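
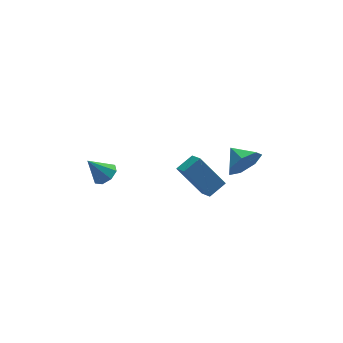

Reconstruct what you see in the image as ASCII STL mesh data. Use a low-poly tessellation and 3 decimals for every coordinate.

solid 
facet normal -0.527 0.379 0.761
outer loop
vertex 1.721 0.877 3.6
vertex 1.577 1.846 3.017
vertex 0.729 0.445 3.128
endloop
endfacet
facet normal 0.127 -0.850 0.512
outer loop
vertex 1.883 -0.386 1.463
vertex 1.721 0.877 3.6
vertex 0.729 0.445 3.128
endloop
endfacet
facet normal -0.527 0.379 0.761
outer loop
vertex 0.729 0.445 3.128
vertex 1.577 1.846 3.017
vertex 0.585 1.414 2.545
endloop
endfacet
facet normal -0.840 -0.366 -0.400
outer loop
vertex 0.585 1.414 2.545
vertex 1.883 -0.386 1.463
vertex 0.729 0.445 3.128
endloop
endfacet
facet normal 0.840 0.366 0.400
outer loop
vertex 1.721 0.877 3.6
vertex 2.731 1.015 1.352
vertex 1.577 1.846 3.017
endloop
endfacet
facet normal 0.127 -0.850 0.512
outer loop
vertex 2.875 0.046 1.935
vertex 1.721 0.877 3.6
vertex 1.883 -0.386 1.463
endloop
endfacet
facet normal 0.840 0.366 0.400
outer loop
vertex 2.875 0.046 1.935
vertex 2.731 1.015 1.352
vertex 1.721 0.877 3.6
endloop
endfacet
facet normal -0.127 0.850 -0.512
outer loop
vertex 1.577 1.846 3.017
vertex 2.731 1.015 1.352
vertex 0.585 1.414 2.545
endloop
endfacet
facet normal -0.840 -0.366 -0.400
outer loop
vertex 1.739 0.583 0.88
vertex 1.883 -0.386 1.463
vertex 0.585 1.414 2.545
endloop
endfacet
facet normal -0.127 0.850 -0.512
outer loop
vertex 0.585 1.414 2.545
vertex 2.731 1.015 1.352
vertex 1.739 0.583 0.88
endloop
endfacet
facet normal 0.527 -0.379 -0.761
outer loop
vertex 1.739 0.583 0.88
vertex 2.875 0.046 1.935
vertex 1.883 -0.386 1.463
endloop
endfacet
facet normal 0.527 -0.379 -0.761
outer loop
vertex 2.731 1.015 1.352
vertex 2.875 0.046 1.935
vertex 1.739 0.583 0.88
endloop
endfacet
facet normal 0.326 -0.889 -0.320
outer loop
vertex 4.595 0.305 3.892
vertex 4.045 0.443 2.949
vertex 5.078 0.735 3.19
endloop
endfacet
facet normal 0.442 0.596 0.670
outer loop
vertex 4.595 0.305 3.892
vertex 5.078 0.735 3.19
vertex 3.615 1.617 3.371
endloop
endfacet
facet normal 0.326 -0.890 -0.319
outer loop
vertex 5.078 0.735 3.19
vertex 4.045 0.443 2.949
vertex 4.784 0.944 2.306
endloop
endfacet
facet normal 0.519 0.854 0.029
outer loop
vertex 5.078 0.735 3.19
vertex 4.784 0.944 2.306
vertex 3.615 1.617 3.371
endloop
endfacet
facet normal 0.325 -0.890 -0.319
outer loop
vertex 4.784 0.944 2.306
vertex 4.045 0.443 2.949
vertex 3.933 0.776 1.907
endloop
endfacet
facet normal 0.057 0.871 -0.488
outer loop
vertex 4.784 0.944 2.306
vertex 3.933 0.776 1.907
vertex 3.615 1.617 3.371
endloop
endfacet
facet normal 0.326 -0.890 -0.319
outer loop
vertex 3.933 0.776 1.907
vertex 4.045 0.443 2.949
vertex 3.167 0.357 2.292
endloop
endfacet
facet normal -0.595 0.634 -0.494
outer loop
vertex 3.933 0.776 1.907
vertex 3.167 0.357 2.292
vertex 3.615 1.617 3.371
endloop
endfacet
facet normal 0.326 -0.889 -0.320
outer loop
vertex 3.167 0.357 2.292
vertex 4.045 0.443 2.949
vertex 3.062 0.002 3.172
endloop
endfacet
facet normal -0.947 0.322 0.017
outer loop
vertex 3.167 0.357 2.292
vertex 3.062 0.002 3.172
vertex 3.615 1.617 3.371
endloop
endfacet
facet normal 0.326 -0.889 -0.320
outer loop
vertex 3.062 0.002 3.172
vertex 4.045 0.443 2.949
vertex 3.698 -0.021 3.884
endloop
endfacet
facet normal -0.732 0.169 0.660
outer loop
vertex 3.062 0.002 3.172
vertex 3.698 -0.021 3.884
vertex 3.615 1.617 3.371
endloop
endfacet
facet normal 0.326 -0.889 -0.320
outer loop
vertex 3.698 -0.021 3.884
vertex 4.045 0.443 2.949
vertex 4.595 0.305 3.892
endloop
endfacet
facet normal -0.114 0.292 0.950
outer loop
vertex 3.698 -0.021 3.884
vertex 4.595 0.305 3.892
vertex 3.615 1.617 3.371
endloop
endfacet
facet normal 0.580 -0.099 -0.808
outer loop
vertex -2.316 2.768 1.863
vertex -2.863 3.114 1.428
vertex -2.248 3.361 1.839
endloop
endfacet
facet normal 0.484 -0.020 0.875
outer loop
vertex -2.316 2.768 1.863
vertex -2.248 3.361 1.839
vertex -3.757 3.266 2.672
endloop
endfacet
facet normal 0.580 -0.099 -0.809
outer loop
vertex -2.248 3.361 1.839
vertex -2.863 3.114 1.428
vertex -2.54 3.809 1.575
endloop
endfacet
facet normal 0.343 0.633 0.694
outer loop
vertex -2.248 3.361 1.839
vertex -2.54 3.809 1.575
vertex -3.757 3.266 2.672
endloop
endfacet
facet normal 0.580 -0.099 -0.808
outer loop
vertex -2.54 3.809 1.575
vertex -2.863 3.114 1.428
vertex -3.022 3.85 1.224
endloop
endfacet
facet normal -0.143 0.941 0.307
outer loop
vertex -2.54 3.809 1.575
vertex -3.022 3.85 1.224
vertex -3.757 3.266 2.672
endloop
endfacet
facet normal 0.582 -0.098 -0.808
outer loop
vertex -3.022 3.85 1.224
vertex -2.863 3.114 1.428
vertex -3.41 3.46 0.992
endloop
endfacet
facet normal -0.690 0.722 -0.059
outer loop
vertex -3.022 3.85 1.224
vertex -3.41 3.46 0.992
vertex -3.757 3.266 2.672
endloop
endfacet
facet normal 0.581 -0.099 -0.808
outer loop
vertex -3.41 3.46 0.992
vertex -2.863 3.114 1.428
vertex -3.478 2.867 1.016
endloop
endfacet
facet normal -0.976 0.104 -0.190
outer loop
vertex -3.41 3.46 0.992
vertex -3.478 2.867 1.016
vertex -3.757 3.266 2.672
endloop
endfacet
facet normal 0.581 -0.098 -0.808
outer loop
vertex -3.478 2.867 1.016
vertex -2.863 3.114 1.428
vertex -3.185 2.419 1.281
endloop
endfacet
facet normal -0.835 -0.551 -0.008
outer loop
vertex -3.478 2.867 1.016
vertex -3.185 2.419 1.281
vertex -3.757 3.266 2.672
endloop
endfacet
facet normal 0.581 -0.098 -0.808
outer loop
vertex -3.185 2.419 1.281
vertex -2.863 3.114 1.428
vertex -2.704 2.378 1.632
endloop
endfacet
facet normal -0.349 -0.857 0.378
outer loop
vertex -3.185 2.419 1.281
vertex -2.704 2.378 1.632
vertex -3.757 3.266 2.672
endloop
endfacet
facet normal 0.580 -0.099 -0.808
outer loop
vertex -2.704 2.378 1.632
vertex -2.863 3.114 1.428
vertex -2.316 2.768 1.863
endloop
endfacet
facet normal 0.198 -0.638 0.745
outer loop
vertex -2.704 2.378 1.632
vertex -2.316 2.768 1.863
vertex -3.757 3.266 2.672
endloop
endfacet

endsolid


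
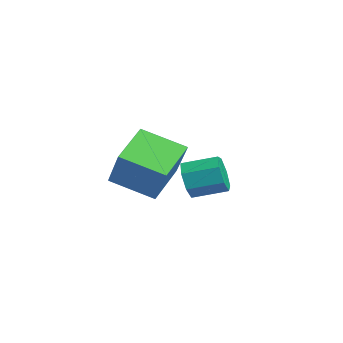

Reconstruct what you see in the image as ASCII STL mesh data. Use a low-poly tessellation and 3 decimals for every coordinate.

solid 
facet normal -0.353 -0.896 -0.267
outer loop
vertex -0.704 3.324 -0.988
vertex -1.175 3.278 -0.211
vertex -1.436 3.62 -1.013
endloop
endfacet
facet normal 0.129 0.237 -0.963
outer loop
vertex -0.704 3.324 -0.988
vertex -1.436 3.62 -1.013
vertex -0.175 4.669 -0.587
endloop
endfacet
facet normal 0.128 0.237 -0.963
outer loop
vertex -0.175 4.669 -0.587
vertex -1.436 3.62 -1.013
vertex -0.906 4.965 -0.611
endloop
endfacet
facet normal 0.354 0.896 0.268
outer loop
vertex -0.175 4.669 -0.587
vertex -0.906 4.965 -0.611
vertex -0.645 4.622 0.191
endloop
endfacet
facet normal -0.352 -0.897 -0.268
outer loop
vertex -1.436 3.62 -1.013
vertex -1.175 3.278 -0.211
vertex -1.971 3.657 -0.433
endloop
endfacet
facet normal -0.646 0.441 -0.624
outer loop
vertex -1.436 3.62 -1.013
vertex -1.971 3.657 -0.433
vertex -0.906 4.965 -0.611
endloop
endfacet
facet normal -0.645 0.440 -0.625
outer loop
vertex -0.906 4.965 -0.611
vertex -1.971 3.657 -0.433
vertex -1.442 5.002 -0.032
endloop
endfacet
facet normal 0.352 0.896 0.269
outer loop
vertex -0.906 4.965 -0.611
vertex -1.442 5.002 -0.032
vertex -0.645 4.622 0.191
endloop
endfacet
facet normal -0.352 -0.897 -0.268
outer loop
vertex -1.971 3.657 -0.433
vertex -1.175 3.278 -0.211
vertex -1.907 3.409 0.314
endloop
endfacet
facet normal -0.932 0.312 0.183
outer loop
vertex -1.971 3.657 -0.433
vertex -1.907 3.409 0.314
vertex -1.442 5.002 -0.032
endloop
endfacet
facet normal -0.932 0.312 0.185
outer loop
vertex -1.442 5.002 -0.032
vertex -1.907 3.409 0.314
vertex -1.377 4.754 0.715
endloop
endfacet
facet normal 0.353 0.897 0.267
outer loop
vertex -1.442 5.002 -0.032
vertex -1.377 4.754 0.715
vertex -0.645 4.622 0.191
endloop
endfacet
facet normal -0.352 -0.897 -0.267
outer loop
vertex -1.907 3.409 0.314
vertex -1.175 3.278 -0.211
vertex -1.291 3.062 0.666
endloop
endfacet
facet normal -0.517 -0.051 0.854
outer loop
vertex -1.907 3.409 0.314
vertex -1.291 3.062 0.666
vertex -1.377 4.754 0.715
endloop
endfacet
facet normal -0.518 -0.051 0.854
outer loop
vertex -1.377 4.754 0.715
vertex -1.291 3.062 0.666
vertex -0.762 4.407 1.067
endloop
endfacet
facet normal 0.353 0.897 0.267
outer loop
vertex -1.377 4.754 0.715
vertex -0.762 4.407 1.067
vertex -0.645 4.622 0.191
endloop
endfacet
facet normal -0.353 -0.897 -0.268
outer loop
vertex -1.291 3.062 0.666
vertex -1.175 3.278 -0.211
vertex -0.588 2.877 0.358
endloop
endfacet
facet normal 0.287 -0.376 0.881
outer loop
vertex -1.291 3.062 0.666
vertex -0.588 2.877 0.358
vertex -0.762 4.407 1.067
endloop
endfacet
facet normal 0.287 -0.376 0.881
outer loop
vertex -0.762 4.407 1.067
vertex -0.588 2.877 0.358
vertex -0.058 4.222 0.759
endloop
endfacet
facet normal 0.353 0.897 0.267
outer loop
vertex -0.762 4.407 1.067
vertex -0.058 4.222 0.759
vertex -0.645 4.622 0.191
endloop
endfacet
facet normal -0.353 -0.897 -0.268
outer loop
vertex -0.588 2.877 0.358
vertex -1.175 3.278 -0.211
vertex -0.326 2.994 -0.378
endloop
endfacet
facet normal 0.875 -0.418 0.245
outer loop
vertex -0.588 2.877 0.358
vertex -0.326 2.994 -0.378
vertex -0.058 4.222 0.759
endloop
endfacet
facet normal 0.875 -0.417 0.244
outer loop
vertex -0.058 4.222 0.759
vertex -0.326 2.994 -0.378
vertex 0.203 4.339 0.023
endloop
endfacet
facet normal 0.352 0.897 0.268
outer loop
vertex -0.058 4.222 0.759
vertex 0.203 4.339 0.023
vertex -0.645 4.622 0.191
endloop
endfacet
facet normal -0.353 -0.897 -0.267
outer loop
vertex -0.326 2.994 -0.378
vertex -1.175 3.278 -0.211
vertex -0.704 3.324 -0.988
endloop
endfacet
facet normal 0.804 -0.144 -0.576
outer loop
vertex -0.326 2.994 -0.378
vertex -0.704 3.324 -0.988
vertex 0.203 4.339 0.023
endloop
endfacet
facet normal 0.804 -0.144 -0.576
outer loop
vertex 0.203 4.339 0.023
vertex -0.704 3.324 -0.988
vertex -0.175 4.669 -0.587
endloop
endfacet
facet normal 0.352 0.897 0.267
outer loop
vertex 0.203 4.339 0.023
vertex -0.175 4.669 -0.587
vertex -0.645 4.622 0.191
endloop
endfacet
facet normal -0.627 0.620 0.471
outer loop
vertex 2.177 0.481 3.827
vertex 3.094 1.986 3.066
vertex 0.934 0.434 2.236
endloop
endfacet
facet normal -0.478 -0.784 0.396
outer loop
vertex 2.106 -0.726 1.354
vertex 2.177 0.481 3.827
vertex 0.934 0.434 2.236
endloop
endfacet
facet normal -0.627 0.620 0.471
outer loop
vertex 0.934 0.434 2.236
vertex 3.094 1.986 3.066
vertex 1.851 1.939 1.475
endloop
endfacet
facet normal -0.616 -0.023 -0.788
outer loop
vertex 1.851 1.939 1.475
vertex 2.106 -0.726 1.354
vertex 0.934 0.434 2.236
endloop
endfacet
facet normal 0.616 0.023 0.788
outer loop
vertex 2.177 0.481 3.827
vertex 4.266 0.826 2.184
vertex 3.094 1.986 3.066
endloop
endfacet
facet normal -0.478 -0.784 0.396
outer loop
vertex 3.349 -0.679 2.945
vertex 2.177 0.481 3.827
vertex 2.106 -0.726 1.354
endloop
endfacet
facet normal 0.616 0.023 0.788
outer loop
vertex 3.349 -0.679 2.945
vertex 4.266 0.826 2.184
vertex 2.177 0.481 3.827
endloop
endfacet
facet normal 0.478 0.784 -0.396
outer loop
vertex 3.094 1.986 3.066
vertex 4.266 0.826 2.184
vertex 1.851 1.939 1.475
endloop
endfacet
facet normal -0.616 -0.023 -0.788
outer loop
vertex 3.023 0.779 0.593
vertex 2.106 -0.726 1.354
vertex 1.851 1.939 1.475
endloop
endfacet
facet normal 0.478 0.784 -0.396
outer loop
vertex 1.851 1.939 1.475
vertex 4.266 0.826 2.184
vertex 3.023 0.779 0.593
endloop
endfacet
facet normal 0.627 -0.620 -0.471
outer loop
vertex 3.023 0.779 0.593
vertex 3.349 -0.679 2.945
vertex 2.106 -0.726 1.354
endloop
endfacet
facet normal 0.627 -0.620 -0.471
outer loop
vertex 4.266 0.826 2.184
vertex 3.349 -0.679 2.945
vertex 3.023 0.779 0.593
endloop
endfacet

endsolid


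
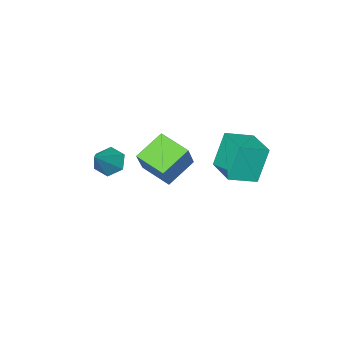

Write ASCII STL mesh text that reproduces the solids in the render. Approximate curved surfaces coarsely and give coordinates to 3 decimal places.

solid 
facet normal -0.913 0.246 -0.326
outer loop
vertex -3.918 3.101 0.363
vertex -3.494 4.999 0.608
vertex -3.197 3.192 -1.587
endloop
endfacet
facet normal -0.216 -0.968 -0.125
outer loop
vertex -1.746 2.801 -1.068
vertex -3.918 3.101 0.363
vertex -3.197 3.192 -1.587
endloop
endfacet
facet normal -0.913 0.246 -0.326
outer loop
vertex -3.197 3.192 -1.587
vertex -3.494 4.999 0.608
vertex -2.774 5.09 -1.341
endloop
endfacet
facet normal 0.347 0.044 -0.937
outer loop
vertex -2.774 5.09 -1.341
vertex -1.746 2.801 -1.068
vertex -3.197 3.192 -1.587
endloop
endfacet
facet normal -0.347 -0.043 0.937
outer loop
vertex -3.918 3.101 0.363
vertex -2.043 4.608 1.127
vertex -3.494 4.999 0.608
endloop
endfacet
facet normal -0.216 -0.968 -0.125
outer loop
vertex -2.466 2.71 0.881
vertex -3.918 3.101 0.363
vertex -1.746 2.801 -1.068
endloop
endfacet
facet normal -0.346 -0.044 0.937
outer loop
vertex -2.466 2.71 0.881
vertex -2.043 4.608 1.127
vertex -3.918 3.101 0.363
endloop
endfacet
facet normal 0.216 0.968 0.125
outer loop
vertex -3.494 4.999 0.608
vertex -2.043 4.608 1.127
vertex -2.774 5.09 -1.341
endloop
endfacet
facet normal 0.346 0.044 -0.937
outer loop
vertex -1.322 4.699 -0.823
vertex -1.746 2.801 -1.068
vertex -2.774 5.09 -1.341
endloop
endfacet
facet normal 0.216 0.968 0.125
outer loop
vertex -2.774 5.09 -1.341
vertex -2.043 4.608 1.127
vertex -1.322 4.699 -0.823
endloop
endfacet
facet normal 0.913 -0.246 0.326
outer loop
vertex -1.322 4.699 -0.823
vertex -2.466 2.71 0.881
vertex -1.746 2.801 -1.068
endloop
endfacet
facet normal 0.913 -0.246 0.326
outer loop
vertex -2.043 4.608 1.127
vertex -2.466 2.71 0.881
vertex -1.322 4.699 -0.823
endloop
endfacet
facet normal -0.668 -0.341 -0.661
outer loop
vertex 3.606 0.577 -0.61
vertex 2.963 0.929 -0.142
vertex 3.348 1.392 -0.77
endloop
endfacet
facet normal 0.891 0.202 -0.408
outer loop
vertex 3.606 0.577 -0.61
vertex 3.348 1.392 -0.77
vertex 4.137 1.531 1.022
endloop
endfacet
facet normal -0.668 -0.342 -0.661
outer loop
vertex 3.348 1.392 -0.77
vertex 2.963 0.929 -0.142
vertex 2.705 1.745 -0.303
endloop
endfacet
facet normal 0.341 0.914 -0.221
outer loop
vertex 3.348 1.392 -0.77
vertex 2.705 1.745 -0.303
vertex 4.137 1.531 1.022
endloop
endfacet
facet normal -0.667 -0.342 -0.662
outer loop
vertex 2.705 1.745 -0.303
vertex 2.963 0.929 -0.142
vertex 2.319 1.282 0.325
endloop
endfacet
facet normal -0.288 0.847 0.448
outer loop
vertex 2.705 1.745 -0.303
vertex 2.319 1.282 0.325
vertex 4.137 1.531 1.022
endloop
endfacet
facet normal -0.667 -0.342 -0.662
outer loop
vertex 2.319 1.282 0.325
vertex 2.963 0.929 -0.142
vertex 2.577 0.467 0.486
endloop
endfacet
facet normal -0.365 0.068 0.928
outer loop
vertex 2.319 1.282 0.325
vertex 2.577 0.467 0.486
vertex 4.137 1.531 1.022
endloop
endfacet
facet normal -0.668 -0.341 -0.662
outer loop
vertex 2.577 0.467 0.486
vertex 2.963 0.929 -0.142
vertex 3.221 0.114 0.018
endloop
endfacet
facet normal 0.185 -0.645 0.741
outer loop
vertex 2.577 0.467 0.486
vertex 3.221 0.114 0.018
vertex 4.137 1.531 1.022
endloop
endfacet
facet normal -0.668 -0.341 -0.661
outer loop
vertex 3.221 0.114 0.018
vertex 2.963 0.929 -0.142
vertex 3.606 0.577 -0.61
endloop
endfacet
facet normal 0.813 -0.577 0.073
outer loop
vertex 3.221 0.114 0.018
vertex 3.606 0.577 -0.61
vertex 4.137 1.531 1.022
endloop
endfacet
facet normal -0.864 -0.129 0.487
outer loop
vertex -0.325 0.395 0.303
vertex -0.834 2.012 -0.171
vertex -1.125 -0.33 -1.309
endloop
endfacet
facet normal 0.289 -0.919 0.270
outer loop
vertex 0.474 -0.092 -2.209
vertex -0.325 0.395 0.303
vertex -1.125 -0.33 -1.309
endloop
endfacet
facet normal -0.864 -0.129 0.486
outer loop
vertex -1.125 -0.33 -1.309
vertex -0.834 2.012 -0.171
vertex -1.633 1.287 -1.784
endloop
endfacet
facet normal -0.412 -0.374 -0.831
outer loop
vertex -1.633 1.287 -1.784
vertex 0.474 -0.092 -2.209
vertex -1.125 -0.33 -1.309
endloop
endfacet
facet normal 0.412 0.373 0.831
outer loop
vertex -0.325 0.395 0.303
vertex 0.765 2.25 -1.071
vertex -0.834 2.012 -0.171
endloop
endfacet
facet normal 0.289 -0.919 0.270
outer loop
vertex 1.273 0.633 -0.596
vertex -0.325 0.395 0.303
vertex 0.474 -0.092 -2.209
endloop
endfacet
facet normal 0.412 0.374 0.831
outer loop
vertex 1.273 0.633 -0.596
vertex 0.765 2.25 -1.071
vertex -0.325 0.395 0.303
endloop
endfacet
facet normal -0.289 0.919 -0.270
outer loop
vertex -0.834 2.012 -0.171
vertex 0.765 2.25 -1.071
vertex -1.633 1.287 -1.784
endloop
endfacet
facet normal -0.412 -0.373 -0.831
outer loop
vertex -0.035 1.525 -2.683
vertex 0.474 -0.092 -2.209
vertex -1.633 1.287 -1.784
endloop
endfacet
facet normal -0.289 0.919 -0.270
outer loop
vertex -1.633 1.287 -1.784
vertex 0.765 2.25 -1.071
vertex -0.035 1.525 -2.683
endloop
endfacet
facet normal 0.864 0.129 -0.486
outer loop
vertex -0.035 1.525 -2.683
vertex 1.273 0.633 -0.596
vertex 0.474 -0.092 -2.209
endloop
endfacet
facet normal 0.864 0.129 -0.487
outer loop
vertex 0.765 2.25 -1.071
vertex 1.273 0.633 -0.596
vertex -0.035 1.525 -2.683
endloop
endfacet

endsolid


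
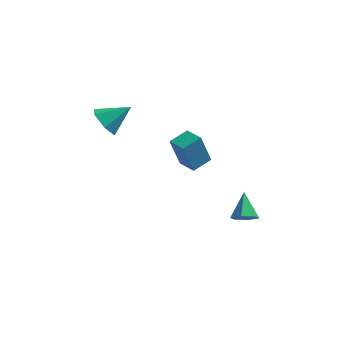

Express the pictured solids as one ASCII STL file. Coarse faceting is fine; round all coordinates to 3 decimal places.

solid 
facet normal 0.216 -0.709 -0.672
outer loop
vertex 2.801 1.574 -3.185
vertex 2.172 1.268 -3.064
vertex 2.233 1.764 -3.568
endloop
endfacet
facet normal 0.438 0.873 -0.216
outer loop
vertex 2.801 1.574 -3.185
vertex 2.233 1.764 -3.568
vertex 1.848 2.332 -2.056
endloop
endfacet
facet normal 0.215 -0.709 -0.672
outer loop
vertex 2.233 1.764 -3.568
vertex 2.172 1.268 -3.064
vertex 1.604 1.458 -3.446
endloop
endfacet
facet normal -0.462 0.785 -0.413
outer loop
vertex 2.233 1.764 -3.568
vertex 1.604 1.458 -3.446
vertex 1.848 2.332 -2.056
endloop
endfacet
facet normal 0.215 -0.709 -0.672
outer loop
vertex 1.604 1.458 -3.446
vertex 2.172 1.268 -3.064
vertex 1.543 0.962 -2.942
endloop
endfacet
facet normal -0.982 0.181 0.059
outer loop
vertex 1.604 1.458 -3.446
vertex 1.543 0.962 -2.942
vertex 1.848 2.332 -2.056
endloop
endfacet
facet normal 0.215 -0.710 -0.671
outer loop
vertex 1.543 0.962 -2.942
vertex 2.172 1.268 -3.064
vertex 2.11 0.772 -2.559
endloop
endfacet
facet normal -0.602 -0.335 0.725
outer loop
vertex 1.543 0.962 -2.942
vertex 2.11 0.772 -2.559
vertex 1.848 2.332 -2.056
endloop
endfacet
facet normal 0.215 -0.710 -0.671
outer loop
vertex 2.11 0.772 -2.559
vertex 2.172 1.268 -3.064
vertex 2.739 1.078 -2.681
endloop
endfacet
facet normal 0.299 -0.247 0.922
outer loop
vertex 2.11 0.772 -2.559
vertex 2.739 1.078 -2.681
vertex 1.848 2.332 -2.056
endloop
endfacet
facet normal 0.216 -0.709 -0.671
outer loop
vertex 2.739 1.078 -2.681
vertex 2.172 1.268 -3.064
vertex 2.801 1.574 -3.185
endloop
endfacet
facet normal 0.818 0.356 0.451
outer loop
vertex 2.739 1.078 -2.681
vertex 2.801 1.574 -3.185
vertex 1.848 2.332 -2.056
endloop
endfacet
facet normal -0.722 -0.414 -0.555
outer loop
vertex -3.786 0.027 2.541
vertex -4.408 0.445 3.038
vertex -4.074 0.846 2.305
endloop
endfacet
facet normal 0.876 0.179 -0.449
outer loop
vertex -3.786 0.027 2.541
vertex -4.074 0.846 2.305
vertex -3.312 1.075 3.882
endloop
endfacet
facet normal -0.722 -0.413 -0.555
outer loop
vertex -4.074 0.846 2.305
vertex -4.408 0.445 3.038
vertex -4.696 1.265 2.802
endloop
endfacet
facet normal 0.356 0.885 -0.300
outer loop
vertex -4.074 0.846 2.305
vertex -4.696 1.265 2.802
vertex -3.312 1.075 3.882
endloop
endfacet
facet normal -0.721 -0.413 -0.556
outer loop
vertex -4.696 1.265 2.802
vertex -4.408 0.445 3.038
vertex -5.031 0.864 3.535
endloop
endfacet
facet normal -0.191 0.895 0.402
outer loop
vertex -4.696 1.265 2.802
vertex -5.031 0.864 3.535
vertex -3.312 1.075 3.882
endloop
endfacet
facet normal -0.721 -0.414 -0.555
outer loop
vertex -5.031 0.864 3.535
vertex -4.408 0.445 3.038
vertex -4.743 0.045 3.771
endloop
endfacet
facet normal -0.217 0.199 0.956
outer loop
vertex -5.031 0.864 3.535
vertex -4.743 0.045 3.771
vertex -3.312 1.075 3.882
endloop
endfacet
facet normal -0.721 -0.414 -0.555
outer loop
vertex -4.743 0.045 3.771
vertex -4.408 0.445 3.038
vertex -4.12 -0.374 3.274
endloop
endfacet
facet normal 0.303 -0.507 0.807
outer loop
vertex -4.743 0.045 3.771
vertex -4.12 -0.374 3.274
vertex -3.312 1.075 3.882
endloop
endfacet
facet normal -0.722 -0.414 -0.555
outer loop
vertex -4.12 -0.374 3.274
vertex -4.408 0.445 3.038
vertex -3.786 0.027 2.541
endloop
endfacet
facet normal 0.849 -0.517 0.104
outer loop
vertex -4.12 -0.374 3.274
vertex -3.786 0.027 2.541
vertex -3.312 1.075 3.882
endloop
endfacet
facet normal -0.562 -0.783 -0.268
outer loop
vertex -0.645 0.525 1.882
vertex -1.481 1.166 1.762
vertex -0.211 0.781 0.227
endloop
endfacet
facet normal 0.789 -0.604 0.113
outer loop
vertex 0.401 1.634 0.518
vertex -0.645 0.525 1.882
vertex -0.211 0.781 0.227
endloop
endfacet
facet normal -0.561 -0.783 -0.268
outer loop
vertex -0.211 0.781 0.227
vertex -1.481 1.166 1.762
vertex -1.047 1.421 0.106
endloop
endfacet
facet normal 0.251 0.147 -0.957
outer loop
vertex -1.047 1.421 0.106
vertex 0.401 1.634 0.518
vertex -0.211 0.781 0.227
endloop
endfacet
facet normal -0.250 -0.147 0.957
outer loop
vertex -0.645 0.525 1.882
vertex -0.869 2.019 2.053
vertex -1.481 1.166 1.762
endloop
endfacet
facet normal 0.789 -0.604 0.114
outer loop
vertex -0.033 1.379 2.174
vertex -0.645 0.525 1.882
vertex 0.401 1.634 0.518
endloop
endfacet
facet normal -0.251 -0.147 0.957
outer loop
vertex -0.033 1.379 2.174
vertex -0.869 2.019 2.053
vertex -0.645 0.525 1.882
endloop
endfacet
facet normal -0.788 0.604 -0.114
outer loop
vertex -1.481 1.166 1.762
vertex -0.869 2.019 2.053
vertex -1.047 1.421 0.106
endloop
endfacet
facet normal 0.251 0.148 -0.957
outer loop
vertex -0.435 2.275 0.398
vertex 0.401 1.634 0.518
vertex -1.047 1.421 0.106
endloop
endfacet
facet normal -0.789 0.604 -0.113
outer loop
vertex -1.047 1.421 0.106
vertex -0.869 2.019 2.053
vertex -0.435 2.275 0.398
endloop
endfacet
facet normal 0.562 0.783 0.268
outer loop
vertex -0.435 2.275 0.398
vertex -0.033 1.379 2.174
vertex 0.401 1.634 0.518
endloop
endfacet
facet normal 0.561 0.783 0.268
outer loop
vertex -0.869 2.019 2.053
vertex -0.033 1.379 2.174
vertex -0.435 2.275 0.398
endloop
endfacet

endsolid


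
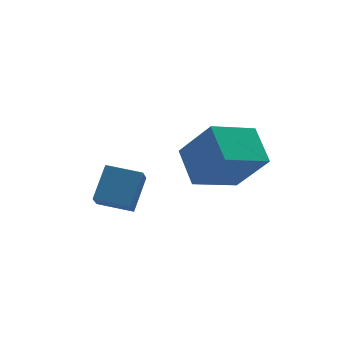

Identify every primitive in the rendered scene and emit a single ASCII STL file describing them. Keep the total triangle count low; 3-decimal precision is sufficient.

solid 
facet normal -0.524 -0.515 -0.679
outer loop
vertex -3.648 1.092 -3.706
vertex -4.556 1.833 -3.568
vertex -3.341 1.582 -4.315
endloop
endfacet
facet normal 0.769 -0.628 -0.117
outer loop
vertex -2.644 2.267 -3.412
vertex -3.648 1.092 -3.706
vertex -3.341 1.582 -4.315
endloop
endfacet
facet normal -0.524 -0.515 -0.679
outer loop
vertex -3.341 1.582 -4.315
vertex -4.556 1.833 -3.568
vertex -4.248 2.323 -4.177
endloop
endfacet
facet normal 0.366 0.583 -0.725
outer loop
vertex -4.248 2.323 -4.177
vertex -2.644 2.267 -3.412
vertex -3.341 1.582 -4.315
endloop
endfacet
facet normal -0.366 -0.583 0.725
outer loop
vertex -3.648 1.092 -3.706
vertex -3.859 2.518 -2.665
vertex -4.556 1.833 -3.568
endloop
endfacet
facet normal 0.769 -0.628 -0.116
outer loop
vertex -2.952 1.777 -2.803
vertex -3.648 1.092 -3.706
vertex -2.644 2.267 -3.412
endloop
endfacet
facet normal -0.366 -0.583 0.725
outer loop
vertex -2.952 1.777 -2.803
vertex -3.859 2.518 -2.665
vertex -3.648 1.092 -3.706
endloop
endfacet
facet normal -0.769 0.629 0.117
outer loop
vertex -4.556 1.833 -3.568
vertex -3.859 2.518 -2.665
vertex -4.248 2.323 -4.177
endloop
endfacet
facet normal 0.366 0.584 -0.725
outer loop
vertex -3.552 3.008 -3.274
vertex -2.644 2.267 -3.412
vertex -4.248 2.323 -4.177
endloop
endfacet
facet normal -0.770 0.628 0.117
outer loop
vertex -4.248 2.323 -4.177
vertex -3.859 2.518 -2.665
vertex -3.552 3.008 -3.274
endloop
endfacet
facet normal 0.523 0.515 0.679
outer loop
vertex -3.552 3.008 -3.274
vertex -2.952 1.777 -2.803
vertex -2.644 2.267 -3.412
endloop
endfacet
facet normal 0.524 0.515 0.678
outer loop
vertex -3.859 2.518 -2.665
vertex -2.952 1.777 -2.803
vertex -3.552 3.008 -3.274
endloop
endfacet
facet normal -0.928 -0.118 0.354
outer loop
vertex -1.118 0.947 -0.764
vertex -1.766 1.821 -2.173
vertex -1.232 -0.278 -1.472
endloop
endfacet
facet normal 0.364 -0.491 0.791
outer loop
vertex 0.326 -0.081 -2.067
vertex -1.118 0.947 -0.764
vertex -1.232 -0.278 -1.472
endloop
endfacet
facet normal -0.928 -0.118 0.354
outer loop
vertex -1.232 -0.278 -1.472
vertex -1.766 1.821 -2.173
vertex -1.881 0.595 -2.881
endloop
endfacet
facet normal -0.081 -0.864 -0.498
outer loop
vertex -1.881 0.595 -2.881
vertex 0.326 -0.081 -2.067
vertex -1.232 -0.278 -1.472
endloop
endfacet
facet normal 0.081 0.863 0.498
outer loop
vertex -1.118 0.947 -0.764
vertex -0.208 2.018 -2.768
vertex -1.766 1.821 -2.173
endloop
endfacet
facet normal 0.364 -0.491 0.791
outer loop
vertex 0.441 1.145 -1.359
vertex -1.118 0.947 -0.764
vertex 0.326 -0.081 -2.067
endloop
endfacet
facet normal 0.080 0.863 0.498
outer loop
vertex 0.441 1.145 -1.359
vertex -0.208 2.018 -2.768
vertex -1.118 0.947 -0.764
endloop
endfacet
facet normal -0.364 0.491 -0.791
outer loop
vertex -1.766 1.821 -2.173
vertex -0.208 2.018 -2.768
vertex -1.881 0.595 -2.881
endloop
endfacet
facet normal -0.081 -0.863 -0.498
outer loop
vertex -0.322 0.793 -3.476
vertex 0.326 -0.081 -2.067
vertex -1.881 0.595 -2.881
endloop
endfacet
facet normal -0.364 0.491 -0.791
outer loop
vertex -1.881 0.595 -2.881
vertex -0.208 2.018 -2.768
vertex -0.322 0.793 -3.476
endloop
endfacet
facet normal 0.928 0.117 -0.354
outer loop
vertex -0.322 0.793 -3.476
vertex 0.441 1.145 -1.359
vertex 0.326 -0.081 -2.067
endloop
endfacet
facet normal 0.928 0.118 -0.354
outer loop
vertex -0.208 2.018 -2.768
vertex 0.441 1.145 -1.359
vertex -0.322 0.793 -3.476
endloop
endfacet

endsolid


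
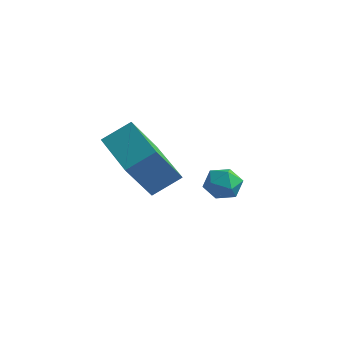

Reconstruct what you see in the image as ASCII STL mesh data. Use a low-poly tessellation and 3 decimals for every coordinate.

solid 
facet normal -0.296 0.955 -0.025
outer loop
vertex -0.552 1.05 1.433
vertex -1.162 0.866 1.614
vertex -0.71 1.018 2.075
endloop
endfacet
facet normal 0.396 0.907 0.143
outer loop
vertex -0.552 1.05 1.433
vertex -0.71 1.018 2.075
vertex -0.123 0.794 1.868
endloop
endfacet
facet normal 0.729 0.565 -0.386
outer loop
vertex -0.552 1.05 1.433
vertex -0.123 0.794 1.868
vertex -0.21 0.504 1.279
endloop
endfacet
facet normal 0.244 0.402 -0.883
outer loop
vertex -0.552 1.05 1.433
vertex -0.21 0.504 1.279
vertex -0.852 0.549 1.122
endloop
endfacet
facet normal -0.390 0.643 -0.660
outer loop
vertex -0.552 1.05 1.433
vertex -0.852 0.549 1.122
vertex -1.162 0.866 1.614
endloop
endfacet
facet normal 0.452 0.507 0.733
outer loop
vertex -0.123 0.794 1.868
vertex -0.71 1.018 2.075
vertex -0.468 0.451 2.318
endloop
endfacet
facet normal -0.667 0.587 0.460
outer loop
vertex -0.71 1.018 2.075
vertex -1.162 0.866 1.614
vertex -1.11 0.496 2.161
endloop
endfacet
facet normal -0.819 0.080 -0.568
outer loop
vertex -1.162 0.866 1.614
vertex -0.852 0.549 1.122
vertex -1.197 0.206 1.572
endloop
endfacet
facet normal 0.205 -0.310 -0.928
outer loop
vertex -0.852 0.549 1.122
vertex -0.21 0.504 1.279
vertex -0.61 -0.018 1.365
endloop
endfacet
facet normal 0.991 -0.045 -0.124
outer loop
vertex -0.21 0.504 1.279
vertex -0.123 0.794 1.868
vertex -0.158 0.134 1.826
endloop
endfacet
facet normal -0.244 -0.402 0.883
outer loop
vertex -0.768 -0.05 2.007
vertex -0.468 0.451 2.318
vertex -1.11 0.496 2.161
endloop
endfacet
facet normal -0.729 -0.565 0.386
outer loop
vertex -0.768 -0.05 2.007
vertex -1.11 0.496 2.161
vertex -1.197 0.206 1.572
endloop
endfacet
facet normal -0.396 -0.907 -0.143
outer loop
vertex -0.768 -0.05 2.007
vertex -1.197 0.206 1.572
vertex -0.61 -0.018 1.365
endloop
endfacet
facet normal 0.296 -0.955 0.025
outer loop
vertex -0.768 -0.05 2.007
vertex -0.61 -0.018 1.365
vertex -0.158 0.134 1.826
endloop
endfacet
facet normal 0.390 -0.643 0.660
outer loop
vertex -0.768 -0.05 2.007
vertex -0.158 0.134 1.826
vertex -0.468 0.451 2.318
endloop
endfacet
facet normal -0.205 0.310 0.928
outer loop
vertex -1.11 0.496 2.161
vertex -0.468 0.451 2.318
vertex -0.71 1.018 2.075
endloop
endfacet
facet normal -0.991 0.045 0.124
outer loop
vertex -1.197 0.206 1.572
vertex -1.11 0.496 2.161
vertex -1.162 0.866 1.614
endloop
endfacet
facet normal -0.452 -0.507 -0.733
outer loop
vertex -0.61 -0.018 1.365
vertex -1.197 0.206 1.572
vertex -0.852 0.549 1.122
endloop
endfacet
facet normal 0.667 -0.587 -0.460
outer loop
vertex -0.158 0.134 1.826
vertex -0.61 -0.018 1.365
vertex -0.21 0.504 1.279
endloop
endfacet
facet normal 0.819 -0.080 0.568
outer loop
vertex -0.468 0.451 2.318
vertex -0.158 0.134 1.826
vertex -0.123 0.794 1.868
endloop
endfacet
facet normal -0.807 0.571 0.152
outer loop
vertex -4.672 1.697 2.695
vertex -4.296 2.629 1.189
vertex -5.33 0.936 2.059
endloop
endfacet
facet normal -0.209 -0.515 0.832
outer loop
vertex -3.684 -0.229 1.751
vertex -4.672 1.697 2.695
vertex -5.33 0.936 2.059
endloop
endfacet
facet normal -0.807 0.571 0.152
outer loop
vertex -5.33 0.936 2.059
vertex -4.296 2.629 1.189
vertex -4.954 1.868 0.554
endloop
endfacet
facet normal -0.553 -0.640 -0.534
outer loop
vertex -4.954 1.868 0.554
vertex -3.684 -0.229 1.751
vertex -5.33 0.936 2.059
endloop
endfacet
facet normal 0.553 0.640 0.534
outer loop
vertex -4.672 1.697 2.695
vertex -2.65 1.464 0.881
vertex -4.296 2.629 1.189
endloop
endfacet
facet normal -0.208 -0.514 0.832
outer loop
vertex -3.026 0.532 2.386
vertex -4.672 1.697 2.695
vertex -3.684 -0.229 1.751
endloop
endfacet
facet normal 0.553 0.640 0.534
outer loop
vertex -3.026 0.532 2.386
vertex -2.65 1.464 0.881
vertex -4.672 1.697 2.695
endloop
endfacet
facet normal 0.208 0.514 -0.832
outer loop
vertex -4.296 2.629 1.189
vertex -2.65 1.464 0.881
vertex -4.954 1.868 0.554
endloop
endfacet
facet normal -0.553 -0.640 -0.534
outer loop
vertex -3.308 0.703 0.245
vertex -3.684 -0.229 1.751
vertex -4.954 1.868 0.554
endloop
endfacet
facet normal 0.208 0.515 -0.832
outer loop
vertex -4.954 1.868 0.554
vertex -2.65 1.464 0.881
vertex -3.308 0.703 0.245
endloop
endfacet
facet normal 0.807 -0.571 -0.152
outer loop
vertex -3.308 0.703 0.245
vertex -3.026 0.532 2.386
vertex -3.684 -0.229 1.751
endloop
endfacet
facet normal 0.807 -0.571 -0.152
outer loop
vertex -2.65 1.464 0.881
vertex -3.026 0.532 2.386
vertex -3.308 0.703 0.245
endloop
endfacet

endsolid


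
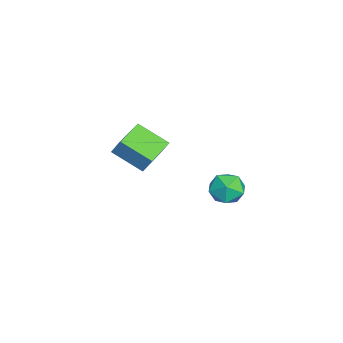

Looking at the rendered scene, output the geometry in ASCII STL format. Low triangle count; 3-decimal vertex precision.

solid 
facet normal -0.669 -0.559 0.489
outer loop
vertex 2.231 1.456 2.159
vertex 2.611 0.634 1.739
vertex 2.973 0.962 2.61
endloop
endfacet
facet normal -0.506 0.026 0.862
outer loop
vertex 2.231 1.456 2.159
vertex 2.973 0.962 2.61
vertex 2.981 1.961 2.584
endloop
endfacet
facet normal -0.660 0.594 0.459
outer loop
vertex 2.231 1.456 2.159
vertex 2.981 1.961 2.584
vertex 2.624 2.25 1.697
endloop
endfacet
facet normal -0.919 0.360 -0.162
outer loop
vertex 2.231 1.456 2.159
vertex 2.624 2.25 1.697
vertex 2.395 1.43 1.174
endloop
endfacet
facet normal -0.924 -0.353 -0.145
outer loop
vertex 2.231 1.456 2.159
vertex 2.395 1.43 1.174
vertex 2.611 0.634 1.739
endloop
endfacet
facet normal 0.198 0.024 0.980
outer loop
vertex 2.981 1.961 2.584
vertex 2.973 0.962 2.61
vertex 3.825 1.45 2.426
endloop
endfacet
facet normal -0.066 -0.924 0.376
outer loop
vertex 2.973 0.962 2.61
vertex 2.611 0.634 1.739
vertex 3.596 0.63 1.903
endloop
endfacet
facet normal -0.479 -0.591 -0.649
outer loop
vertex 2.611 0.634 1.739
vertex 2.395 1.43 1.174
vertex 3.239 0.919 1.016
endloop
endfacet
facet normal -0.470 0.564 -0.679
outer loop
vertex 2.395 1.43 1.174
vertex 2.624 2.25 1.697
vertex 3.247 1.918 0.99
endloop
endfacet
facet normal -0.051 0.943 0.328
outer loop
vertex 2.624 2.25 1.697
vertex 2.981 1.961 2.584
vertex 3.609 2.246 1.861
endloop
endfacet
facet normal 0.919 -0.360 0.162
outer loop
vertex 3.989 1.424 1.441
vertex 3.825 1.45 2.426
vertex 3.596 0.63 1.903
endloop
endfacet
facet normal 0.660 -0.594 -0.459
outer loop
vertex 3.989 1.424 1.441
vertex 3.596 0.63 1.903
vertex 3.239 0.919 1.016
endloop
endfacet
facet normal 0.506 -0.026 -0.862
outer loop
vertex 3.989 1.424 1.441
vertex 3.239 0.919 1.016
vertex 3.247 1.918 0.99
endloop
endfacet
facet normal 0.669 0.559 -0.489
outer loop
vertex 3.989 1.424 1.441
vertex 3.247 1.918 0.99
vertex 3.609 2.246 1.861
endloop
endfacet
facet normal 0.924 0.353 0.145
outer loop
vertex 3.989 1.424 1.441
vertex 3.609 2.246 1.861
vertex 3.825 1.45 2.426
endloop
endfacet
facet normal 0.470 -0.564 0.679
outer loop
vertex 3.596 0.63 1.903
vertex 3.825 1.45 2.426
vertex 2.973 0.962 2.61
endloop
endfacet
facet normal 0.051 -0.943 -0.328
outer loop
vertex 3.239 0.919 1.016
vertex 3.596 0.63 1.903
vertex 2.611 0.634 1.739
endloop
endfacet
facet normal -0.198 -0.024 -0.980
outer loop
vertex 3.247 1.918 0.99
vertex 3.239 0.919 1.016
vertex 2.395 1.43 1.174
endloop
endfacet
facet normal 0.066 0.924 -0.376
outer loop
vertex 3.609 2.246 1.861
vertex 3.247 1.918 0.99
vertex 2.624 2.25 1.697
endloop
endfacet
facet normal 0.479 0.591 0.649
outer loop
vertex 3.825 1.45 2.426
vertex 3.609 2.246 1.861
vertex 2.981 1.961 2.584
endloop
endfacet
facet normal -0.284 -0.415 -0.864
outer loop
vertex -2.344 -4.492 0.27
vertex -4.042 -3.763 0.479
vertex -1.771 -2.882 -0.691
endloop
endfacet
facet normal 0.913 -0.392 -0.113
outer loop
vertex -1.438 -2.397 0.321
vertex -2.344 -4.492 0.27
vertex -1.771 -2.882 -0.691
endloop
endfacet
facet normal -0.285 -0.414 -0.865
outer loop
vertex -1.771 -2.882 -0.691
vertex -4.042 -3.763 0.479
vertex -3.469 -2.153 -0.481
endloop
endfacet
facet normal 0.292 0.821 -0.490
outer loop
vertex -3.469 -2.153 -0.481
vertex -1.438 -2.397 0.321
vertex -1.771 -2.882 -0.691
endloop
endfacet
facet normal -0.292 -0.821 0.490
outer loop
vertex -2.344 -4.492 0.27
vertex -3.709 -3.278 1.491
vertex -4.042 -3.763 0.479
endloop
endfacet
facet normal 0.913 -0.392 -0.113
outer loop
vertex -2.011 -4.007 1.281
vertex -2.344 -4.492 0.27
vertex -1.438 -2.397 0.321
endloop
endfacet
facet normal -0.292 -0.821 0.490
outer loop
vertex -2.011 -4.007 1.281
vertex -3.709 -3.278 1.491
vertex -2.344 -4.492 0.27
endloop
endfacet
facet normal -0.913 0.392 0.113
outer loop
vertex -4.042 -3.763 0.479
vertex -3.709 -3.278 1.491
vertex -3.469 -2.153 -0.481
endloop
endfacet
facet normal 0.292 0.821 -0.490
outer loop
vertex -3.136 -1.668 0.53
vertex -1.438 -2.397 0.321
vertex -3.469 -2.153 -0.481
endloop
endfacet
facet normal -0.913 0.392 0.113
outer loop
vertex -3.469 -2.153 -0.481
vertex -3.709 -3.278 1.491
vertex -3.136 -1.668 0.53
endloop
endfacet
facet normal 0.284 0.414 0.865
outer loop
vertex -3.136 -1.668 0.53
vertex -2.011 -4.007 1.281
vertex -1.438 -2.397 0.321
endloop
endfacet
facet normal 0.285 0.415 0.864
outer loop
vertex -3.709 -3.278 1.491
vertex -2.011 -4.007 1.281
vertex -3.136 -1.668 0.53
endloop
endfacet

endsolid


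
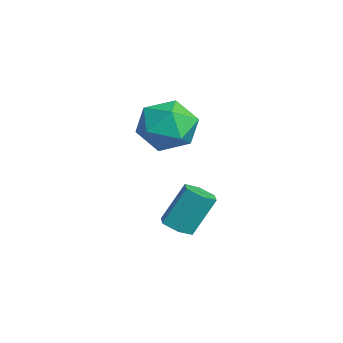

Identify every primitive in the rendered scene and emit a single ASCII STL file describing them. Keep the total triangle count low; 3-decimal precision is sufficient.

solid 
facet normal 0.053 -0.503 -0.862
outer loop
vertex 3.934 -1.227 -1.664
vertex 3.476 -1.637 -1.453
vertex 3.307 -1.1 -1.777
endloop
endfacet
facet normal 0.256 0.842 -0.475
outer loop
vertex 3.934 -1.227 -1.664
vertex 3.307 -1.1 -1.777
vertex 3.843 -0.372 -0.197
endloop
endfacet
facet normal 0.256 0.842 -0.475
outer loop
vertex 3.843 -0.372 -0.197
vertex 3.307 -1.1 -1.777
vertex 3.215 -0.245 -0.311
endloop
endfacet
facet normal -0.055 0.502 0.863
outer loop
vertex 3.843 -0.372 -0.197
vertex 3.215 -0.245 -0.311
vertex 3.384 -0.783 0.013
endloop
endfacet
facet normal 0.055 -0.503 -0.862
outer loop
vertex 3.307 -1.1 -1.777
vertex 3.476 -1.637 -1.453
vertex 2.848 -1.51 -1.567
endloop
endfacet
facet normal -0.706 0.591 -0.389
outer loop
vertex 3.307 -1.1 -1.777
vertex 2.848 -1.51 -1.567
vertex 3.215 -0.245 -0.311
endloop
endfacet
facet normal -0.708 0.591 -0.388
outer loop
vertex 3.215 -0.245 -0.311
vertex 2.848 -1.51 -1.567
vertex 2.757 -0.655 -0.1
endloop
endfacet
facet normal -0.053 0.503 0.863
outer loop
vertex 3.215 -0.245 -0.311
vertex 2.757 -0.655 -0.1
vertex 3.384 -0.783 0.013
endloop
endfacet
facet normal 0.055 -0.502 -0.863
outer loop
vertex 2.848 -1.51 -1.567
vertex 3.476 -1.637 -1.453
vertex 3.017 -2.048 -1.243
endloop
endfacet
facet normal -0.964 -0.251 0.086
outer loop
vertex 2.848 -1.51 -1.567
vertex 3.017 -2.048 -1.243
vertex 2.757 -0.655 -0.1
endloop
endfacet
facet normal -0.964 -0.251 0.086
outer loop
vertex 2.757 -0.655 -0.1
vertex 3.017 -2.048 -1.243
vertex 2.926 -1.193 0.224
endloop
endfacet
facet normal -0.053 0.503 0.863
outer loop
vertex 2.757 -0.655 -0.1
vertex 2.926 -1.193 0.224
vertex 3.384 -0.783 0.013
endloop
endfacet
facet normal 0.055 -0.502 -0.863
outer loop
vertex 3.017 -2.048 -1.243
vertex 3.476 -1.637 -1.453
vertex 3.645 -2.175 -1.129
endloop
endfacet
facet normal -0.256 -0.842 0.475
outer loop
vertex 3.017 -2.048 -1.243
vertex 3.645 -2.175 -1.129
vertex 2.926 -1.193 0.224
endloop
endfacet
facet normal -0.256 -0.842 0.475
outer loop
vertex 2.926 -1.193 0.224
vertex 3.645 -2.175 -1.129
vertex 3.553 -1.32 0.337
endloop
endfacet
facet normal -0.053 0.503 0.862
outer loop
vertex 2.926 -1.193 0.224
vertex 3.553 -1.32 0.337
vertex 3.384 -0.783 0.013
endloop
endfacet
facet normal 0.053 -0.503 -0.863
outer loop
vertex 3.645 -2.175 -1.129
vertex 3.476 -1.637 -1.453
vertex 4.103 -1.765 -1.34
endloop
endfacet
facet normal 0.707 -0.590 0.389
outer loop
vertex 3.645 -2.175 -1.129
vertex 4.103 -1.765 -1.34
vertex 3.553 -1.32 0.337
endloop
endfacet
facet normal 0.706 -0.592 0.389
outer loop
vertex 3.553 -1.32 0.337
vertex 4.103 -1.765 -1.34
vertex 4.012 -0.91 0.127
endloop
endfacet
facet normal -0.055 0.503 0.862
outer loop
vertex 3.553 -1.32 0.337
vertex 4.012 -0.91 0.127
vertex 3.384 -0.783 0.013
endloop
endfacet
facet normal 0.053 -0.503 -0.863
outer loop
vertex 4.103 -1.765 -1.34
vertex 3.476 -1.637 -1.453
vertex 3.934 -1.227 -1.664
endloop
endfacet
facet normal 0.964 0.251 -0.086
outer loop
vertex 4.103 -1.765 -1.34
vertex 3.934 -1.227 -1.664
vertex 4.012 -0.91 0.127
endloop
endfacet
facet normal 0.964 0.251 -0.086
outer loop
vertex 4.012 -0.91 0.127
vertex 3.934 -1.227 -1.664
vertex 3.843 -0.372 -0.197
endloop
endfacet
facet normal -0.055 0.502 0.863
outer loop
vertex 4.012 -0.91 0.127
vertex 3.843 -0.372 -0.197
vertex 3.384 -0.783 0.013
endloop
endfacet
facet normal -0.832 0.434 0.346
outer loop
vertex 1.904 -0.815 2.741
vertex 1.47 -1.864 3.015
vertex 2.104 -1.272 3.797
endloop
endfacet
facet normal -0.268 0.865 0.425
outer loop
vertex 1.904 -0.815 2.741
vertex 2.104 -1.272 3.797
vertex 2.962 -0.725 3.226
endloop
endfacet
facet normal 0.018 0.975 -0.220
outer loop
vertex 1.904 -0.815 2.741
vertex 2.962 -0.725 3.226
vertex 2.86 -0.979 2.091
endloop
endfacet
facet normal -0.369 0.613 -0.698
outer loop
vertex 1.904 -0.815 2.741
vertex 2.86 -0.979 2.091
vertex 1.938 -1.682 1.961
endloop
endfacet
facet normal -0.895 0.279 -0.349
outer loop
vertex 1.904 -0.815 2.741
vertex 1.938 -1.682 1.961
vertex 1.47 -1.864 3.015
endloop
endfacet
facet normal 0.215 0.523 0.825
outer loop
vertex 2.962 -0.725 3.226
vertex 2.104 -1.272 3.797
vertex 3.182 -1.718 3.799
endloop
endfacet
facet normal -0.697 -0.172 0.696
outer loop
vertex 2.104 -1.272 3.797
vertex 1.47 -1.864 3.015
vertex 2.26 -2.421 3.669
endloop
endfacet
facet normal -0.798 -0.424 -0.428
outer loop
vertex 1.47 -1.864 3.015
vertex 1.938 -1.682 1.961
vertex 2.158 -2.675 2.534
endloop
endfacet
facet normal 0.050 0.117 -0.992
outer loop
vertex 1.938 -1.682 1.961
vertex 2.86 -0.979 2.091
vertex 3.016 -2.128 1.963
endloop
endfacet
facet normal 0.677 0.703 -0.218
outer loop
vertex 2.86 -0.979 2.091
vertex 2.962 -0.725 3.226
vertex 3.65 -1.536 2.745
endloop
endfacet
facet normal 0.369 -0.613 0.698
outer loop
vertex 3.216 -2.585 3.019
vertex 3.182 -1.718 3.799
vertex 2.26 -2.421 3.669
endloop
endfacet
facet normal -0.018 -0.975 0.220
outer loop
vertex 3.216 -2.585 3.019
vertex 2.26 -2.421 3.669
vertex 2.158 -2.675 2.534
endloop
endfacet
facet normal 0.268 -0.865 -0.425
outer loop
vertex 3.216 -2.585 3.019
vertex 2.158 -2.675 2.534
vertex 3.016 -2.128 1.963
endloop
endfacet
facet normal 0.832 -0.434 -0.346
outer loop
vertex 3.216 -2.585 3.019
vertex 3.016 -2.128 1.963
vertex 3.65 -1.536 2.745
endloop
endfacet
facet normal 0.895 -0.279 0.349
outer loop
vertex 3.216 -2.585 3.019
vertex 3.65 -1.536 2.745
vertex 3.182 -1.718 3.799
endloop
endfacet
facet normal -0.050 -0.117 0.992
outer loop
vertex 2.26 -2.421 3.669
vertex 3.182 -1.718 3.799
vertex 2.104 -1.272 3.797
endloop
endfacet
facet normal -0.677 -0.703 0.218
outer loop
vertex 2.158 -2.675 2.534
vertex 2.26 -2.421 3.669
vertex 1.47 -1.864 3.015
endloop
endfacet
facet normal -0.215 -0.523 -0.825
outer loop
vertex 3.016 -2.128 1.963
vertex 2.158 -2.675 2.534
vertex 1.938 -1.682 1.961
endloop
endfacet
facet normal 0.697 0.172 -0.696
outer loop
vertex 3.65 -1.536 2.745
vertex 3.016 -2.128 1.963
vertex 2.86 -0.979 2.091
endloop
endfacet
facet normal 0.798 0.424 0.428
outer loop
vertex 3.182 -1.718 3.799
vertex 3.65 -1.536 2.745
vertex 2.962 -0.725 3.226
endloop
endfacet

endsolid


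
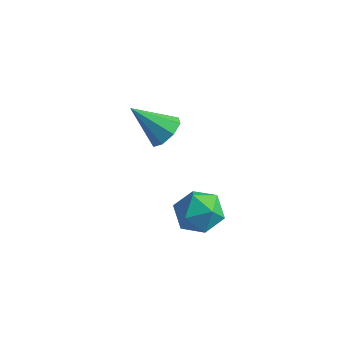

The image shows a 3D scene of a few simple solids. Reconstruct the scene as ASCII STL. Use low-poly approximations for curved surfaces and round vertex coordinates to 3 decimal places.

solid 
facet normal 0.350 0.183 0.919
outer loop
vertex 2.079 0.577 -0.794
vertex 1.514 -0.214 -0.421
vertex 2.485 -0.381 -0.758
endloop
endfacet
facet normal 0.829 0.367 0.421
outer loop
vertex 2.079 0.577 -0.794
vertex 2.485 -0.381 -0.758
vertex 2.643 0.22 -1.593
endloop
endfacet
facet normal 0.527 0.850 -0.008
outer loop
vertex 2.079 0.577 -0.794
vertex 2.643 0.22 -1.593
vertex 1.771 0.759 -1.771
endloop
endfacet
facet normal -0.139 0.965 0.223
outer loop
vertex 2.079 0.577 -0.794
vertex 1.771 0.759 -1.771
vertex 1.073 0.491 -1.047
endloop
endfacet
facet normal -0.247 0.552 0.796
outer loop
vertex 2.079 0.577 -0.794
vertex 1.073 0.491 -1.047
vertex 1.514 -0.214 -0.421
endloop
endfacet
facet normal 0.977 -0.212 0.032
outer loop
vertex 2.643 0.22 -1.593
vertex 2.485 -0.381 -0.758
vertex 2.427 -0.791 -1.713
endloop
endfacet
facet normal 0.202 -0.510 0.836
outer loop
vertex 2.485 -0.381 -0.758
vertex 1.514 -0.214 -0.421
vertex 1.729 -1.059 -0.989
endloop
endfacet
facet normal -0.765 0.088 0.638
outer loop
vertex 1.514 -0.214 -0.421
vertex 1.073 0.491 -1.047
vertex 0.857 -0.52 -1.167
endloop
endfacet
facet normal -0.589 0.755 -0.288
outer loop
vertex 1.073 0.491 -1.047
vertex 1.771 0.759 -1.771
vertex 1.015 0.081 -2.002
endloop
endfacet
facet normal 0.487 0.569 -0.662
outer loop
vertex 1.771 0.759 -1.771
vertex 2.643 0.22 -1.593
vertex 1.986 -0.086 -2.339
endloop
endfacet
facet normal 0.139 -0.965 -0.223
outer loop
vertex 1.421 -0.877 -1.966
vertex 2.427 -0.791 -1.713
vertex 1.729 -1.059 -0.989
endloop
endfacet
facet normal -0.527 -0.850 0.008
outer loop
vertex 1.421 -0.877 -1.966
vertex 1.729 -1.059 -0.989
vertex 0.857 -0.52 -1.167
endloop
endfacet
facet normal -0.829 -0.367 -0.421
outer loop
vertex 1.421 -0.877 -1.966
vertex 0.857 -0.52 -1.167
vertex 1.015 0.081 -2.002
endloop
endfacet
facet normal -0.350 -0.183 -0.919
outer loop
vertex 1.421 -0.877 -1.966
vertex 1.015 0.081 -2.002
vertex 1.986 -0.086 -2.339
endloop
endfacet
facet normal 0.247 -0.552 -0.796
outer loop
vertex 1.421 -0.877 -1.966
vertex 1.986 -0.086 -2.339
vertex 2.427 -0.791 -1.713
endloop
endfacet
facet normal 0.589 -0.755 0.288
outer loop
vertex 1.729 -1.059 -0.989
vertex 2.427 -0.791 -1.713
vertex 2.485 -0.381 -0.758
endloop
endfacet
facet normal -0.487 -0.569 0.662
outer loop
vertex 0.857 -0.52 -1.167
vertex 1.729 -1.059 -0.989
vertex 1.514 -0.214 -0.421
endloop
endfacet
facet normal -0.977 0.212 -0.032
outer loop
vertex 1.015 0.081 -2.002
vertex 0.857 -0.52 -1.167
vertex 1.073 0.491 -1.047
endloop
endfacet
facet normal -0.202 0.510 -0.836
outer loop
vertex 1.986 -0.086 -2.339
vertex 1.015 0.081 -2.002
vertex 1.771 0.759 -1.771
endloop
endfacet
facet normal 0.765 -0.088 -0.638
outer loop
vertex 2.427 -0.791 -1.713
vertex 1.986 -0.086 -2.339
vertex 2.643 0.22 -1.593
endloop
endfacet
facet normal 0.693 0.274 -0.667
outer loop
vertex -1.923 4.268 -1.491
vertex -2.431 4.014 -2.123
vertex -2.314 4.743 -1.702
endloop
endfacet
facet normal 0.107 0.476 0.873
outer loop
vertex -1.923 4.268 -1.491
vertex -2.314 4.743 -1.702
vertex -3.769 3.486 -0.837
endloop
endfacet
facet normal 0.694 0.274 -0.666
outer loop
vertex -2.314 4.743 -1.702
vertex -2.431 4.014 -2.123
vertex -2.773 4.791 -2.16
endloop
endfacet
facet normal -0.394 0.785 0.478
outer loop
vertex -2.314 4.743 -1.702
vertex -2.773 4.791 -2.16
vertex -3.769 3.486 -0.837
endloop
endfacet
facet normal 0.694 0.274 -0.666
outer loop
vertex -2.773 4.791 -2.16
vertex -2.431 4.014 -2.123
vertex -3.032 4.384 -2.597
endloop
endfacet
facet normal -0.818 0.574 -0.050
outer loop
vertex -2.773 4.791 -2.16
vertex -3.032 4.384 -2.597
vertex -3.769 3.486 -0.837
endloop
endfacet
facet normal 0.694 0.273 -0.666
outer loop
vertex -3.032 4.384 -2.597
vertex -2.431 4.014 -2.123
vertex -2.939 3.76 -2.756
endloop
endfacet
facet normal -0.915 -0.034 -0.401
outer loop
vertex -3.032 4.384 -2.597
vertex -2.939 3.76 -2.756
vertex -3.769 3.486 -0.837
endloop
endfacet
facet normal 0.693 0.275 -0.666
outer loop
vertex -2.939 3.76 -2.756
vertex -2.431 4.014 -2.123
vertex -2.548 3.285 -2.545
endloop
endfacet
facet normal -0.630 -0.683 -0.370
outer loop
vertex -2.939 3.76 -2.756
vertex -2.548 3.285 -2.545
vertex -3.769 3.486 -0.837
endloop
endfacet
facet normal 0.693 0.274 -0.666
outer loop
vertex -2.548 3.285 -2.545
vertex -2.431 4.014 -2.123
vertex -2.089 3.237 -2.087
endloop
endfacet
facet normal -0.128 -0.991 0.025
outer loop
vertex -2.548 3.285 -2.545
vertex -2.089 3.237 -2.087
vertex -3.769 3.486 -0.837
endloop
endfacet
facet normal 0.693 0.274 -0.666
outer loop
vertex -2.089 3.237 -2.087
vertex -2.431 4.014 -2.123
vertex -1.83 3.644 -1.65
endloop
endfacet
facet normal 0.295 -0.780 0.552
outer loop
vertex -2.089 3.237 -2.087
vertex -1.83 3.644 -1.65
vertex -3.769 3.486 -0.837
endloop
endfacet
facet normal 0.693 0.273 -0.667
outer loop
vertex -1.83 3.644 -1.65
vertex -2.431 4.014 -2.123
vertex -1.923 4.268 -1.491
endloop
endfacet
facet normal 0.393 -0.172 0.903
outer loop
vertex -1.83 3.644 -1.65
vertex -1.923 4.268 -1.491
vertex -3.769 3.486 -0.837
endloop
endfacet

endsolid


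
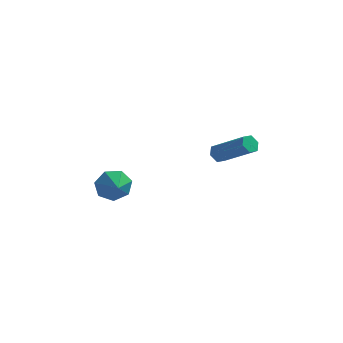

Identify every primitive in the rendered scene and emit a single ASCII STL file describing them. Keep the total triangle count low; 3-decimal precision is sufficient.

solid 
facet normal -0.467 0.823 -0.324
outer loop
vertex -2.547 3.791 -1.71
vertex -2.818 3.34 -2.465
vertex -3.249 3.414 -1.655
endloop
endfacet
facet normal 0.220 -0.273 0.936
outer loop
vertex -2.547 3.791 -1.71
vertex -3.249 3.414 -1.655
vertex -2.342 2.5 -2.135
endloop
endfacet
facet normal -0.467 0.823 -0.324
outer loop
vertex -3.249 3.414 -1.655
vertex -2.818 3.34 -2.465
vertex -3.626 2.982 -2.21
endloop
endfacet
facet normal -0.286 -0.652 0.702
outer loop
vertex -3.249 3.414 -1.655
vertex -3.626 2.982 -2.21
vertex -2.342 2.5 -2.135
endloop
endfacet
facet normal -0.467 0.823 -0.324
outer loop
vertex -3.626 2.982 -2.21
vertex -2.818 3.34 -2.465
vertex -3.395 2.819 -2.957
endloop
endfacet
facet normal -0.355 -0.930 0.093
outer loop
vertex -3.626 2.982 -2.21
vertex -3.395 2.819 -2.957
vertex -2.342 2.5 -2.135
endloop
endfacet
facet normal -0.467 0.823 -0.324
outer loop
vertex -3.395 2.819 -2.957
vertex -2.818 3.34 -2.465
vertex -2.73 3.048 -3.333
endloop
endfacet
facet normal 0.065 -0.899 -0.432
outer loop
vertex -3.395 2.819 -2.957
vertex -2.73 3.048 -3.333
vertex -2.342 2.5 -2.135
endloop
endfacet
facet normal -0.467 0.823 -0.324
outer loop
vertex -2.73 3.048 -3.333
vertex -2.818 3.34 -2.465
vertex -2.131 3.497 -3.056
endloop
endfacet
facet normal 0.657 -0.582 -0.479
outer loop
vertex -2.73 3.048 -3.333
vertex -2.131 3.497 -3.056
vertex -2.342 2.5 -2.135
endloop
endfacet
facet normal -0.467 0.823 -0.324
outer loop
vertex -2.131 3.497 -3.056
vertex -2.818 3.34 -2.465
vertex -2.049 3.828 -2.334
endloop
endfacet
facet normal 0.976 -0.217 -0.011
outer loop
vertex -2.131 3.497 -3.056
vertex -2.049 3.828 -2.334
vertex -2.342 2.5 -2.135
endloop
endfacet
facet normal -0.467 0.823 -0.324
outer loop
vertex -2.049 3.828 -2.334
vertex -2.818 3.34 -2.465
vertex -2.547 3.791 -1.71
endloop
endfacet
facet normal 0.781 -0.080 0.619
outer loop
vertex -2.049 3.828 -2.334
vertex -2.547 3.791 -1.71
vertex -2.342 2.5 -2.135
endloop
endfacet
facet normal -0.767 0.317 -0.557
outer loop
vertex 2.339 4.023 0.032
vertex 2.076 3.575 0.139
vertex 2.021 3.997 0.455
endloop
endfacet
facet normal 0.225 0.947 0.227
outer loop
vertex 2.339 4.023 0.032
vertex 2.021 3.997 0.455
vertex 3.966 3.353 1.214
endloop
endfacet
facet normal 0.225 0.947 0.227
outer loop
vertex 3.966 3.353 1.214
vertex 2.021 3.997 0.455
vertex 3.648 3.327 1.637
endloop
endfacet
facet normal 0.768 -0.316 0.558
outer loop
vertex 3.966 3.353 1.214
vertex 3.648 3.327 1.637
vertex 3.704 2.905 1.321
endloop
endfacet
facet normal -0.767 0.317 -0.557
outer loop
vertex 2.021 3.997 0.455
vertex 2.076 3.575 0.139
vertex 1.758 3.549 0.562
endloop
endfacet
facet normal -0.407 0.431 0.805
outer loop
vertex 2.021 3.997 0.455
vertex 1.758 3.549 0.562
vertex 3.648 3.327 1.637
endloop
endfacet
facet normal -0.407 0.431 0.805
outer loop
vertex 3.648 3.327 1.637
vertex 1.758 3.549 0.562
vertex 3.386 2.879 1.744
endloop
endfacet
facet normal 0.768 -0.316 0.558
outer loop
vertex 3.648 3.327 1.637
vertex 3.386 2.879 1.744
vertex 3.704 2.905 1.321
endloop
endfacet
facet normal -0.768 0.316 -0.558
outer loop
vertex 1.758 3.549 0.562
vertex 2.076 3.575 0.139
vertex 1.814 3.127 0.246
endloop
endfacet
facet normal -0.632 -0.516 0.578
outer loop
vertex 1.758 3.549 0.562
vertex 1.814 3.127 0.246
vertex 3.386 2.879 1.744
endloop
endfacet
facet normal -0.632 -0.515 0.578
outer loop
vertex 3.386 2.879 1.744
vertex 1.814 3.127 0.246
vertex 3.441 2.457 1.428
endloop
endfacet
facet normal 0.767 -0.317 0.557
outer loop
vertex 3.386 2.879 1.744
vertex 3.441 2.457 1.428
vertex 3.704 2.905 1.321
endloop
endfacet
facet normal -0.768 0.316 -0.558
outer loop
vertex 1.814 3.127 0.246
vertex 2.076 3.575 0.139
vertex 2.132 3.153 -0.177
endloop
endfacet
facet normal -0.225 -0.947 -0.227
outer loop
vertex 1.814 3.127 0.246
vertex 2.132 3.153 -0.177
vertex 3.441 2.457 1.428
endloop
endfacet
facet normal -0.225 -0.947 -0.227
outer loop
vertex 3.441 2.457 1.428
vertex 2.132 3.153 -0.177
vertex 3.759 2.483 1.005
endloop
endfacet
facet normal 0.767 -0.317 0.557
outer loop
vertex 3.441 2.457 1.428
vertex 3.759 2.483 1.005
vertex 3.704 2.905 1.321
endloop
endfacet
facet normal -0.768 0.316 -0.558
outer loop
vertex 2.132 3.153 -0.177
vertex 2.076 3.575 0.139
vertex 2.394 3.601 -0.284
endloop
endfacet
facet normal 0.408 -0.431 -0.805
outer loop
vertex 2.132 3.153 -0.177
vertex 2.394 3.601 -0.284
vertex 3.759 2.483 1.005
endloop
endfacet
facet normal 0.407 -0.431 -0.805
outer loop
vertex 3.759 2.483 1.005
vertex 2.394 3.601 -0.284
vertex 4.022 2.931 0.898
endloop
endfacet
facet normal 0.767 -0.317 0.557
outer loop
vertex 3.759 2.483 1.005
vertex 4.022 2.931 0.898
vertex 3.704 2.905 1.321
endloop
endfacet
facet normal -0.767 0.317 -0.557
outer loop
vertex 2.394 3.601 -0.284
vertex 2.076 3.575 0.139
vertex 2.339 4.023 0.032
endloop
endfacet
facet normal 0.632 0.516 -0.578
outer loop
vertex 2.394 3.601 -0.284
vertex 2.339 4.023 0.032
vertex 4.022 2.931 0.898
endloop
endfacet
facet normal 0.632 0.516 -0.578
outer loop
vertex 4.022 2.931 0.898
vertex 2.339 4.023 0.032
vertex 3.966 3.353 1.214
endloop
endfacet
facet normal 0.768 -0.316 0.558
outer loop
vertex 4.022 2.931 0.898
vertex 3.966 3.353 1.214
vertex 3.704 2.905 1.321
endloop
endfacet

endsolid


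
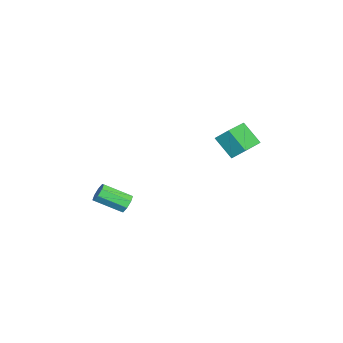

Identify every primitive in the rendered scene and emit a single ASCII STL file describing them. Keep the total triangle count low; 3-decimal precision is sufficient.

solid 
facet normal 0.077 0.878 -0.473
outer loop
vertex 0.313 -2.747 -3.744
vertex -0.032 -2.979 -4.231
vertex -0.168 -2.673 -3.685
endloop
endfacet
facet normal 0.177 0.455 0.873
outer loop
vertex 0.313 -2.747 -3.744
vertex -0.168 -2.673 -3.685
vertex 0.177 -4.309 -2.902
endloop
endfacet
facet normal 0.175 0.455 0.873
outer loop
vertex 0.177 -4.309 -2.902
vertex -0.168 -2.673 -3.685
vertex -0.304 -4.235 -2.844
endloop
endfacet
facet normal -0.078 -0.877 0.473
outer loop
vertex 0.177 -4.309 -2.902
vertex -0.304 -4.235 -2.844
vertex -0.168 -4.541 -3.389
endloop
endfacet
facet normal 0.076 0.878 -0.473
outer loop
vertex -0.168 -2.673 -3.685
vertex -0.032 -2.979 -4.231
vertex -0.569 -2.779 -3.946
endloop
endfacet
facet normal -0.570 0.427 0.702
outer loop
vertex -0.168 -2.673 -3.685
vertex -0.569 -2.779 -3.946
vertex -0.304 -4.235 -2.844
endloop
endfacet
facet normal -0.569 0.428 0.702
outer loop
vertex -0.304 -4.235 -2.844
vertex -0.569 -2.779 -3.946
vertex -0.705 -4.341 -3.104
endloop
endfacet
facet normal -0.075 -0.877 0.474
outer loop
vertex -0.304 -4.235 -2.844
vertex -0.705 -4.341 -3.104
vertex -0.168 -4.541 -3.389
endloop
endfacet
facet normal 0.077 0.879 -0.471
outer loop
vertex -0.569 -2.779 -3.946
vertex -0.032 -2.979 -4.231
vertex -0.656 -3.001 -4.374
endloop
endfacet
facet normal -0.981 0.151 0.121
outer loop
vertex -0.569 -2.779 -3.946
vertex -0.656 -3.001 -4.374
vertex -0.705 -4.341 -3.104
endloop
endfacet
facet normal -0.982 0.149 0.120
outer loop
vertex -0.705 -4.341 -3.104
vertex -0.656 -3.001 -4.374
vertex -0.791 -4.564 -3.532
endloop
endfacet
facet normal -0.076 -0.878 0.473
outer loop
vertex -0.705 -4.341 -3.104
vertex -0.791 -4.564 -3.532
vertex -0.168 -4.541 -3.389
endloop
endfacet
facet normal 0.077 0.878 -0.473
outer loop
vertex -0.656 -3.001 -4.374
vertex -0.032 -2.979 -4.231
vertex -0.377 -3.211 -4.718
endloop
endfacet
facet normal -0.819 -0.216 -0.532
outer loop
vertex -0.656 -3.001 -4.374
vertex -0.377 -3.211 -4.718
vertex -0.791 -4.564 -3.532
endloop
endfacet
facet normal -0.819 -0.215 -0.531
outer loop
vertex -0.791 -4.564 -3.532
vertex -0.377 -3.211 -4.718
vertex -0.513 -4.773 -3.876
endloop
endfacet
facet normal -0.076 -0.878 0.472
outer loop
vertex -0.791 -4.564 -3.532
vertex -0.513 -4.773 -3.876
vertex -0.168 -4.541 -3.389
endloop
endfacet
facet normal 0.078 0.877 -0.473
outer loop
vertex -0.377 -3.211 -4.718
vertex -0.032 -2.979 -4.231
vertex 0.104 -3.285 -4.776
endloop
endfacet
facet normal -0.175 -0.455 -0.873
outer loop
vertex -0.377 -3.211 -4.718
vertex 0.104 -3.285 -4.776
vertex -0.513 -4.773 -3.876
endloop
endfacet
facet normal -0.177 -0.455 -0.873
outer loop
vertex -0.513 -4.773 -3.876
vertex 0.104 -3.285 -4.776
vertex -0.032 -4.847 -3.935
endloop
endfacet
facet normal -0.077 -0.878 0.473
outer loop
vertex -0.513 -4.773 -3.876
vertex -0.032 -4.847 -3.935
vertex -0.168 -4.541 -3.389
endloop
endfacet
facet normal 0.075 0.877 -0.474
outer loop
vertex 0.104 -3.285 -4.776
vertex -0.032 -2.979 -4.231
vertex 0.505 -3.179 -4.516
endloop
endfacet
facet normal 0.569 -0.428 -0.703
outer loop
vertex 0.104 -3.285 -4.776
vertex 0.505 -3.179 -4.516
vertex -0.032 -4.847 -3.935
endloop
endfacet
facet normal 0.570 -0.428 -0.702
outer loop
vertex -0.032 -4.847 -3.935
vertex 0.505 -3.179 -4.516
vertex 0.369 -4.741 -3.674
endloop
endfacet
facet normal -0.076 -0.878 0.473
outer loop
vertex -0.032 -4.847 -3.935
vertex 0.369 -4.741 -3.674
vertex -0.168 -4.541 -3.389
endloop
endfacet
facet normal 0.076 0.878 -0.473
outer loop
vertex 0.505 -3.179 -4.516
vertex -0.032 -2.979 -4.231
vertex 0.591 -2.956 -4.088
endloop
endfacet
facet normal 0.982 -0.150 -0.119
outer loop
vertex 0.505 -3.179 -4.516
vertex 0.591 -2.956 -4.088
vertex 0.369 -4.741 -3.674
endloop
endfacet
facet normal 0.981 -0.150 -0.122
outer loop
vertex 0.369 -4.741 -3.674
vertex 0.591 -2.956 -4.088
vertex 0.456 -4.519 -3.246
endloop
endfacet
facet normal -0.077 -0.879 0.471
outer loop
vertex 0.369 -4.741 -3.674
vertex 0.456 -4.519 -3.246
vertex -0.168 -4.541 -3.389
endloop
endfacet
facet normal 0.076 0.878 -0.472
outer loop
vertex 0.591 -2.956 -4.088
vertex -0.032 -2.979 -4.231
vertex 0.313 -2.747 -3.744
endloop
endfacet
facet normal 0.819 0.215 0.531
outer loop
vertex 0.591 -2.956 -4.088
vertex 0.313 -2.747 -3.744
vertex 0.456 -4.519 -3.246
endloop
endfacet
facet normal 0.819 0.216 0.532
outer loop
vertex 0.456 -4.519 -3.246
vertex 0.313 -2.747 -3.744
vertex 0.177 -4.309 -2.902
endloop
endfacet
facet normal -0.077 -0.878 0.473
outer loop
vertex 0.456 -4.519 -3.246
vertex 0.177 -4.309 -2.902
vertex -0.168 -4.541 -3.389
endloop
endfacet
facet normal -0.856 0.465 -0.226
outer loop
vertex -1.547 3.26 1.366
vertex -0.782 4.153 0.31
vertex -1.739 2.545 0.621
endloop
endfacet
facet normal -0.485 -0.565 0.667
outer loop
vertex -0.198 1.707 1.03
vertex -1.547 3.26 1.366
vertex -1.739 2.545 0.621
endloop
endfacet
facet normal -0.855 0.465 -0.228
outer loop
vertex -1.739 2.545 0.621
vertex -0.782 4.153 0.31
vertex -0.973 3.437 -0.434
endloop
endfacet
facet normal -0.182 -0.681 -0.709
outer loop
vertex -0.973 3.437 -0.434
vertex -0.198 1.707 1.03
vertex -1.739 2.545 0.621
endloop
endfacet
facet normal 0.183 0.682 0.709
outer loop
vertex -1.547 3.26 1.366
vertex 0.759 3.315 0.719
vertex -0.782 4.153 0.31
endloop
endfacet
facet normal -0.484 -0.565 0.668
outer loop
vertex -0.007 2.423 1.774
vertex -1.547 3.26 1.366
vertex -0.198 1.707 1.03
endloop
endfacet
facet normal 0.183 0.681 0.709
outer loop
vertex -0.007 2.423 1.774
vertex 0.759 3.315 0.719
vertex -1.547 3.26 1.366
endloop
endfacet
facet normal 0.484 0.565 -0.668
outer loop
vertex -0.782 4.153 0.31
vertex 0.759 3.315 0.719
vertex -0.973 3.437 -0.434
endloop
endfacet
facet normal -0.183 -0.682 -0.709
outer loop
vertex 0.567 2.6 -0.026
vertex -0.198 1.707 1.03
vertex -0.973 3.437 -0.434
endloop
endfacet
facet normal 0.484 0.566 -0.668
outer loop
vertex -0.973 3.437 -0.434
vertex 0.759 3.315 0.719
vertex 0.567 2.6 -0.026
endloop
endfacet
facet normal 0.856 -0.464 0.227
outer loop
vertex 0.567 2.6 -0.026
vertex -0.007 2.423 1.774
vertex -0.198 1.707 1.03
endloop
endfacet
facet normal 0.855 -0.466 0.227
outer loop
vertex 0.759 3.315 0.719
vertex -0.007 2.423 1.774
vertex 0.567 2.6 -0.026
endloop
endfacet

endsolid


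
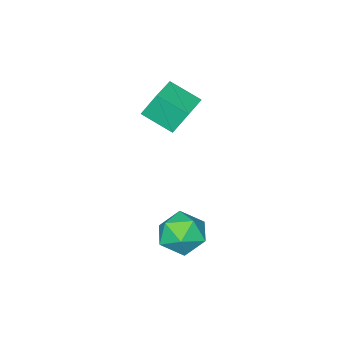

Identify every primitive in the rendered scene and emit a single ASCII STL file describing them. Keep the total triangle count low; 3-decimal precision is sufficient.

solid 
facet normal -0.763 0.607 -0.224
outer loop
vertex -1.94 2.572 -3.069
vertex -2.269 2.484 -2.186
vertex -1.658 3.175 -2.396
endloop
endfacet
facet normal -0.186 0.769 -0.611
outer loop
vertex -1.94 2.572 -3.069
vertex -1.658 3.175 -2.396
vertex -1.031 2.833 -3.017
endloop
endfacet
facet normal 0.002 0.189 -0.982
outer loop
vertex -1.94 2.572 -3.069
vertex -1.031 2.833 -3.017
vertex -1.256 1.93 -3.191
endloop
endfacet
facet normal -0.460 -0.333 -0.823
outer loop
vertex -1.94 2.572 -3.069
vertex -1.256 1.93 -3.191
vertex -2.021 1.715 -2.677
endloop
endfacet
facet normal -0.932 -0.074 -0.355
outer loop
vertex -1.94 2.572 -3.069
vertex -2.021 1.715 -2.677
vertex -2.269 2.484 -2.186
endloop
endfacet
facet normal 0.345 0.925 -0.161
outer loop
vertex -1.031 2.833 -3.017
vertex -1.658 3.175 -2.396
vertex -0.799 2.905 -2.103
endloop
endfacet
facet normal -0.588 0.661 0.466
outer loop
vertex -1.658 3.175 -2.396
vertex -2.269 2.484 -2.186
vertex -1.564 2.69 -1.589
endloop
endfacet
facet normal -0.862 -0.440 0.253
outer loop
vertex -2.269 2.484 -2.186
vertex -2.021 1.715 -2.677
vertex -1.789 1.787 -1.763
endloop
endfacet
facet normal -0.098 -0.858 -0.504
outer loop
vertex -2.021 1.715 -2.677
vertex -1.256 1.93 -3.191
vertex -1.162 1.445 -2.384
endloop
endfacet
facet normal 0.649 -0.015 -0.761
outer loop
vertex -1.256 1.93 -3.191
vertex -1.031 2.833 -3.017
vertex -0.551 2.136 -2.594
endloop
endfacet
facet normal 0.460 0.333 0.823
outer loop
vertex -0.88 2.048 -1.711
vertex -0.799 2.905 -2.103
vertex -1.564 2.69 -1.589
endloop
endfacet
facet normal -0.002 -0.189 0.982
outer loop
vertex -0.88 2.048 -1.711
vertex -1.564 2.69 -1.589
vertex -1.789 1.787 -1.763
endloop
endfacet
facet normal 0.186 -0.769 0.611
outer loop
vertex -0.88 2.048 -1.711
vertex -1.789 1.787 -1.763
vertex -1.162 1.445 -2.384
endloop
endfacet
facet normal 0.763 -0.607 0.224
outer loop
vertex -0.88 2.048 -1.711
vertex -1.162 1.445 -2.384
vertex -0.551 2.136 -2.594
endloop
endfacet
facet normal 0.932 0.074 0.355
outer loop
vertex -0.88 2.048 -1.711
vertex -0.551 2.136 -2.594
vertex -0.799 2.905 -2.103
endloop
endfacet
facet normal 0.098 0.858 0.504
outer loop
vertex -1.564 2.69 -1.589
vertex -0.799 2.905 -2.103
vertex -1.658 3.175 -2.396
endloop
endfacet
facet normal -0.649 0.015 0.761
outer loop
vertex -1.789 1.787 -1.763
vertex -1.564 2.69 -1.589
vertex -2.269 2.484 -2.186
endloop
endfacet
facet normal -0.345 -0.925 0.161
outer loop
vertex -1.162 1.445 -2.384
vertex -1.789 1.787 -1.763
vertex -2.021 1.715 -2.677
endloop
endfacet
facet normal 0.588 -0.661 -0.466
outer loop
vertex -0.551 2.136 -2.594
vertex -1.162 1.445 -2.384
vertex -1.256 1.93 -3.191
endloop
endfacet
facet normal 0.862 0.440 -0.253
outer loop
vertex -0.799 2.905 -2.103
vertex -0.551 2.136 -2.594
vertex -1.031 2.833 -3.017
endloop
endfacet
facet normal -0.888 -0.447 -0.106
outer loop
vertex -3.893 -0.96 2.327
vertex -4.362 0.12 1.708
vertex -3.555 -1.392 1.316
endloop
endfacet
facet normal 0.353 -0.812 0.465
outer loop
vertex -2.418 -0.82 1.452
vertex -3.893 -0.96 2.327
vertex -3.555 -1.392 1.316
endloop
endfacet
facet normal -0.888 -0.447 -0.106
outer loop
vertex -3.555 -1.392 1.316
vertex -4.362 0.12 1.708
vertex -4.024 -0.312 0.698
endloop
endfacet
facet normal 0.294 -0.375 -0.879
outer loop
vertex -4.024 -0.312 0.698
vertex -2.418 -0.82 1.452
vertex -3.555 -1.392 1.316
endloop
endfacet
facet normal -0.294 0.376 0.879
outer loop
vertex -3.893 -0.96 2.327
vertex -3.225 0.692 1.844
vertex -4.362 0.12 1.708
endloop
endfacet
facet normal 0.353 -0.812 0.465
outer loop
vertex -2.756 -0.388 2.462
vertex -3.893 -0.96 2.327
vertex -2.418 -0.82 1.452
endloop
endfacet
facet normal -0.293 0.376 0.879
outer loop
vertex -2.756 -0.388 2.462
vertex -3.225 0.692 1.844
vertex -3.893 -0.96 2.327
endloop
endfacet
facet normal -0.353 0.812 -0.465
outer loop
vertex -4.362 0.12 1.708
vertex -3.225 0.692 1.844
vertex -4.024 -0.312 0.698
endloop
endfacet
facet normal 0.294 -0.376 -0.879
outer loop
vertex -2.887 0.26 0.833
vertex -2.418 -0.82 1.452
vertex -4.024 -0.312 0.698
endloop
endfacet
facet normal -0.353 0.812 -0.465
outer loop
vertex -4.024 -0.312 0.698
vertex -3.225 0.692 1.844
vertex -2.887 0.26 0.833
endloop
endfacet
facet normal 0.888 0.447 0.106
outer loop
vertex -2.887 0.26 0.833
vertex -2.756 -0.388 2.462
vertex -2.418 -0.82 1.452
endloop
endfacet
facet normal 0.888 0.447 0.106
outer loop
vertex -3.225 0.692 1.844
vertex -2.756 -0.388 2.462
vertex -2.887 0.26 0.833
endloop
endfacet

endsolid


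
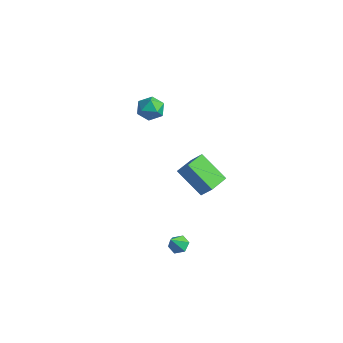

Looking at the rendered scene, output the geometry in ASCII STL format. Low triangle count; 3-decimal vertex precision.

solid 
facet normal -0.925 -0.364 -0.111
outer loop
vertex -1.533 0.35 3.115
vertex -1.22 -0.413 3.013
vertex -1.418 -0.143 3.773
endloop
endfacet
facet normal -0.925 0.207 0.317
outer loop
vertex -1.533 0.35 3.115
vertex -1.418 -0.143 3.773
vertex -1.222 0.663 3.818
endloop
endfacet
facet normal -0.653 0.756 -0.048
outer loop
vertex -1.533 0.35 3.115
vertex -1.222 0.663 3.818
vertex -0.904 0.891 3.086
endloop
endfacet
facet normal -0.483 0.524 -0.702
outer loop
vertex -1.533 0.35 3.115
vertex -0.904 0.891 3.086
vertex -0.902 0.226 2.588
endloop
endfacet
facet normal -0.651 -0.168 -0.740
outer loop
vertex -1.533 0.35 3.115
vertex -0.902 0.226 2.588
vertex -1.22 -0.413 3.013
endloop
endfacet
facet normal -0.494 0.072 0.867
outer loop
vertex -1.222 0.663 3.818
vertex -1.418 -0.143 3.773
vertex -0.718 0.094 4.152
endloop
endfacet
facet normal -0.491 -0.854 0.175
outer loop
vertex -1.418 -0.143 3.773
vertex -1.22 -0.413 3.013
vertex -0.716 -0.571 3.654
endloop
endfacet
facet normal -0.048 -0.537 -0.842
outer loop
vertex -1.22 -0.413 3.013
vertex -0.902 0.226 2.588
vertex -0.398 -0.343 2.922
endloop
endfacet
facet normal 0.224 0.585 -0.780
outer loop
vertex -0.902 0.226 2.588
vertex -0.904 0.891 3.086
vertex -0.202 0.463 2.967
endloop
endfacet
facet normal -0.051 0.960 0.277
outer loop
vertex -0.904 0.891 3.086
vertex -1.222 0.663 3.818
vertex -0.4 0.733 3.727
endloop
endfacet
facet normal 0.483 -0.524 0.702
outer loop
vertex -0.087 -0.03 3.625
vertex -0.718 0.094 4.152
vertex -0.716 -0.571 3.654
endloop
endfacet
facet normal 0.653 -0.756 0.048
outer loop
vertex -0.087 -0.03 3.625
vertex -0.716 -0.571 3.654
vertex -0.398 -0.343 2.922
endloop
endfacet
facet normal 0.925 -0.207 -0.317
outer loop
vertex -0.087 -0.03 3.625
vertex -0.398 -0.343 2.922
vertex -0.202 0.463 2.967
endloop
endfacet
facet normal 0.925 0.364 0.111
outer loop
vertex -0.087 -0.03 3.625
vertex -0.202 0.463 2.967
vertex -0.4 0.733 3.727
endloop
endfacet
facet normal 0.651 0.168 0.740
outer loop
vertex -0.087 -0.03 3.625
vertex -0.4 0.733 3.727
vertex -0.718 0.094 4.152
endloop
endfacet
facet normal -0.224 -0.585 0.780
outer loop
vertex -0.716 -0.571 3.654
vertex -0.718 0.094 4.152
vertex -1.418 -0.143 3.773
endloop
endfacet
facet normal 0.051 -0.960 -0.277
outer loop
vertex -0.398 -0.343 2.922
vertex -0.716 -0.571 3.654
vertex -1.22 -0.413 3.013
endloop
endfacet
facet normal 0.494 -0.072 -0.867
outer loop
vertex -0.202 0.463 2.967
vertex -0.398 -0.343 2.922
vertex -0.902 0.226 2.588
endloop
endfacet
facet normal 0.491 0.854 -0.175
outer loop
vertex -0.4 0.733 3.727
vertex -0.202 0.463 2.967
vertex -0.904 0.891 3.086
endloop
endfacet
facet normal 0.048 0.537 0.842
outer loop
vertex -0.718 0.094 4.152
vertex -0.4 0.733 3.727
vertex -1.222 0.663 3.818
endloop
endfacet
facet normal -0.079 0.594 -0.801
outer loop
vertex 3.824 -1.703 -4.426
vertex 3.246 -1.607 -4.298
vertex 3.667 -1.245 -4.071
endloop
endfacet
facet normal 0.906 -0.018 0.424
outer loop
vertex 3.824 -1.703 -4.426
vertex 3.667 -1.245 -4.071
vertex 3.334 -2.273 -3.402
endloop
endfacet
facet normal -0.080 0.594 -0.800
outer loop
vertex 3.667 -1.245 -4.071
vertex 3.246 -1.607 -4.298
vertex 3.089 -1.15 -3.943
endloop
endfacet
facet normal 0.264 0.465 0.845
outer loop
vertex 3.667 -1.245 -4.071
vertex 3.089 -1.15 -3.943
vertex 3.334 -2.273 -3.402
endloop
endfacet
facet normal -0.078 0.595 -0.800
outer loop
vertex 3.089 -1.15 -3.943
vertex 3.246 -1.607 -4.298
vertex 2.668 -1.511 -4.17
endloop
endfacet
facet normal -0.609 0.233 0.759
outer loop
vertex 3.089 -1.15 -3.943
vertex 2.668 -1.511 -4.17
vertex 3.334 -2.273 -3.402
endloop
endfacet
facet normal -0.079 0.594 -0.801
outer loop
vertex 2.668 -1.511 -4.17
vertex 3.246 -1.607 -4.298
vertex 2.825 -1.969 -4.525
endloop
endfacet
facet normal -0.840 -0.482 0.250
outer loop
vertex 2.668 -1.511 -4.17
vertex 2.825 -1.969 -4.525
vertex 3.334 -2.273 -3.402
endloop
endfacet
facet normal -0.080 0.594 -0.800
outer loop
vertex 2.825 -1.969 -4.525
vertex 3.246 -1.607 -4.298
vertex 3.403 -2.064 -4.653
endloop
endfacet
facet normal -0.197 -0.965 -0.172
outer loop
vertex 2.825 -1.969 -4.525
vertex 3.403 -2.064 -4.653
vertex 3.334 -2.273 -3.402
endloop
endfacet
facet normal -0.078 0.595 -0.800
outer loop
vertex 3.403 -2.064 -4.653
vertex 3.246 -1.607 -4.298
vertex 3.824 -1.703 -4.426
endloop
endfacet
facet normal 0.675 -0.733 -0.085
outer loop
vertex 3.403 -2.064 -4.653
vertex 3.824 -1.703 -4.426
vertex 3.334 -2.273 -3.402
endloop
endfacet
facet normal -0.626 -0.082 -0.775
outer loop
vertex 0.386 0.939 -1.542
vertex 0.163 2.178 -1.493
vertex 1.912 1.264 -2.809
endloop
endfacet
facet normal 0.177 -0.983 -0.039
outer loop
vertex 2.657 1.362 -1.887
vertex 0.386 0.939 -1.542
vertex 1.912 1.264 -2.809
endloop
endfacet
facet normal -0.626 -0.083 -0.775
outer loop
vertex 1.912 1.264 -2.809
vertex 0.163 2.178 -1.493
vertex 1.689 2.503 -2.761
endloop
endfacet
facet normal 0.759 0.161 -0.631
outer loop
vertex 1.689 2.503 -2.761
vertex 2.657 1.362 -1.887
vertex 1.912 1.264 -2.809
endloop
endfacet
facet normal -0.759 -0.162 0.631
outer loop
vertex 0.386 0.939 -1.542
vertex 0.908 2.276 -0.571
vertex 0.163 2.178 -1.493
endloop
endfacet
facet normal 0.177 -0.983 -0.039
outer loop
vertex 1.131 1.037 -0.619
vertex 0.386 0.939 -1.542
vertex 2.657 1.362 -1.887
endloop
endfacet
facet normal -0.760 -0.161 0.630
outer loop
vertex 1.131 1.037 -0.619
vertex 0.908 2.276 -0.571
vertex 0.386 0.939 -1.542
endloop
endfacet
facet normal -0.177 0.983 0.039
outer loop
vertex 0.163 2.178 -1.493
vertex 0.908 2.276 -0.571
vertex 1.689 2.503 -2.761
endloop
endfacet
facet normal 0.759 0.162 -0.630
outer loop
vertex 2.434 2.601 -1.838
vertex 2.657 1.362 -1.887
vertex 1.689 2.503 -2.761
endloop
endfacet
facet normal -0.177 0.983 0.039
outer loop
vertex 1.689 2.503 -2.761
vertex 0.908 2.276 -0.571
vertex 2.434 2.601 -1.838
endloop
endfacet
facet normal 0.627 0.082 0.775
outer loop
vertex 2.434 2.601 -1.838
vertex 1.131 1.037 -0.619
vertex 2.657 1.362 -1.887
endloop
endfacet
facet normal 0.626 0.083 0.775
outer loop
vertex 0.908 2.276 -0.571
vertex 1.131 1.037 -0.619
vertex 2.434 2.601 -1.838
endloop
endfacet

endsolid
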